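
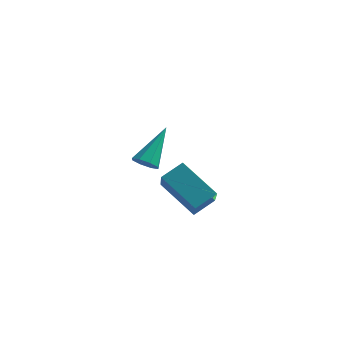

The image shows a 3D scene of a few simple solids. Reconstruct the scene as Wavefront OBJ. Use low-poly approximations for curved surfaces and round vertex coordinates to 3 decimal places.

v 1.73 -3.923 3.225
v 0.438 -3.653 4.231
v 1.092 -2.497 2.024
v -0.2 -2.228 3.031
v 2.22 -3.312 3.689
v 0.928 -3.043 4.696
v 1.582 -1.887 2.489
v 0.29 -1.617 3.495
v -1.929 0.403 2.354
v -1.603 0.076 2.614
v -1.671 1.657 3.606
v -1.408 0.307 2.343
v -1.518 0.594 2.079
v -1.869 0.769 1.975
v -2.255 0.731 2.094
v -2.45 0.5 2.365
v -2.34 0.213 2.629
v -1.989 0.038 2.733
f 2 4 1
f 5 2 1
f 1 4 3
f 3 5 1
f 2 8 4
f 6 2 5
f 6 8 2
f 4 8 3
f 7 5 3
f 3 8 7
f 7 6 5
f 8 6 7
f 10 9 12
f 10 12 11
f 12 9 13
f 12 13 11
f 13 9 14
f 13 14 11
f 14 9 15
f 14 15 11
f 15 9 16
f 15 16 11
f 16 9 17
f 16 17 11
f 17 9 18
f 17 18 11
f 18 9 10
f 18 10 11



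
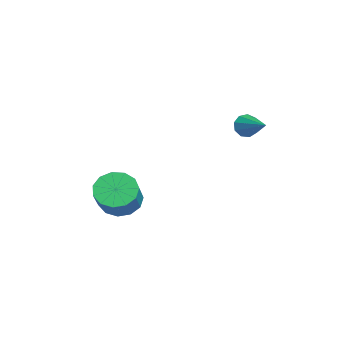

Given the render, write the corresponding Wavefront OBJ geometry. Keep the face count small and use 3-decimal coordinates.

v 1.852 3.133 0.789
v 2.15 2.88 0.361
v 3.088 3.707 1.311
v 2.03 3.241 0.248
v 1.826 3.551 0.388
v 1.635 3.666 0.716
v 1.545 3.531 1.078
v 1.598 3.21 1.305
v 1.77 2.852 1.29
v 1.981 2.626 1.041
v 2.131 2.637 0.674
v 0.633 -1.728 -3.59
v 1.261 -1.37 -4.174
v 2.435 -1.633 -3.075
v 1.807 -1.992 -2.49
v 1.081 -0.97 -3.887
v 2.256 -1.233 -2.788
v 0.76 -0.811 -3.505
v 1.934 -1.074 -2.406
v 0.398 -0.943 -3.15
v 1.572 -1.207 -2.051
v 0.11 -1.325 -2.935
v 1.285 -1.588 -1.835
v -0.011 -1.834 -2.927
v 1.163 -2.098 -1.828
v 0.072 -2.31 -3.13
v 1.246 -2.574 -2.031
v 0.333 -2.602 -3.479
v 1.507 -2.865 -2.379
v 0.689 -2.615 -3.863
v 1.864 -2.879 -2.763
v 1.028 -2.348 -4.16
v 2.202 -2.611 -3.061
v 1.241 -1.883 -4.276
v 2.415 -2.147 -3.177
f 2 1 4
f 2 4 3
f 4 1 5
f 4 5 3
f 5 1 6
f 5 6 3
f 6 1 7
f 6 7 3
f 7 1 8
f 7 8 3
f 8 1 9
f 8 9 3
f 9 1 10
f 9 10 3
f 10 1 11
f 10 11 3
f 11 1 2
f 11 2 3
f 13 12 16
f 13 16 14
f 14 16 17
f 14 17 15
f 16 12 18
f 16 18 17
f 17 18 19
f 17 19 15
f 18 12 20
f 18 20 19
f 19 20 21
f 19 21 15
f 20 12 22
f 20 22 21
f 21 22 23
f 21 23 15
f 22 12 24
f 22 24 23
f 23 24 25
f 23 25 15
f 24 12 26
f 24 26 25
f 25 26 27
f 25 27 15
f 26 12 28
f 26 28 27
f 27 28 29
f 27 29 15
f 28 12 30
f 28 30 29
f 29 30 31
f 29 31 15
f 30 12 32
f 30 32 31
f 31 32 33
f 31 33 15
f 32 12 34
f 32 34 33
f 33 34 35
f 33 35 15
f 34 12 13
f 34 13 35
f 35 13 14
f 35 14 15



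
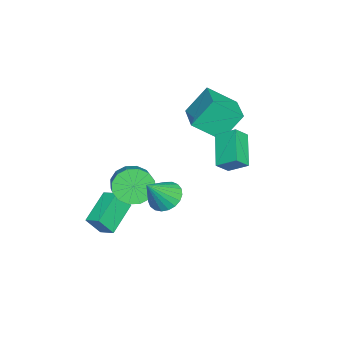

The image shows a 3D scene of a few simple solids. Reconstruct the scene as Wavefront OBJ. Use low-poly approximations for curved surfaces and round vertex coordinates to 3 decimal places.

v -4.384 2.962 2.875
v -3.873 1.552 3.959
v -2.493 3.858 3.149
v -1.983 2.448 4.233
v -3.737 2.052 1.387
v -3.227 0.642 2.471
v -1.847 2.948 1.661
v -1.336 1.538 2.745
v 1.595 -2.171 -3.929
v -0.187 -1.874 -3.025
v 1.893 -1.375 -3.604
v 0.111 -1.078 -2.7
v 2.029 -2.762 -2.88
v 0.247 -2.465 -1.976
v 2.327 -1.966 -2.555
v 0.545 -1.669 -1.651
v 2.362 1.432 0.009
v 2.78 0.829 -0.563
v 3.358 0.848 1.351
v 3.007 1.14 -0.595
v 3.122 1.503 -0.523
v 3.106 1.852 -0.359
v 2.961 2.129 -0.132
v 2.713 2.286 0.12
v 2.404 2.295 0.353
v 2.088 2.154 0.526
v 1.82 1.889 0.61
v 1.645 1.544 0.59
v 1.594 1.181 0.469
v 1.677 0.86 0.269
v 1.877 0.638 0.024
v 2.162 0.554 -0.224
v 2.481 0.621 -0.432
v -1.145 2.819 2.436
v -1.055 3.86 3.084
v -1.723 3.273 1.787
v -1.632 4.314 2.436
v 0.472 3.346 1.364
v 0.563 4.387 2.013
v -0.105 3.8 0.716
v -0.015 4.841 1.364
v -0.013 -1.082 -1.157
v 0.351 -0.634 -2.058
v 2.117 0.09 -0.984
v 1.753 -0.358 -0.083
v 0.044 -0.242 -1.817
v 1.81 0.483 -0.743
v -0.279 -0.074 -1.399
v 1.487 0.65 -0.325
v -0.53 -0.177 -0.916
v 1.235 0.547 0.158
v -0.643 -0.522 -0.498
v 1.123 0.202 0.576
v -0.587 -1.017 -0.256
v 1.179 -0.293 0.817
v -0.377 -1.53 -0.256
v 1.389 -0.806 0.818
v -0.07 -1.923 -0.497
v 1.696 -1.198 0.577
v 0.253 -2.09 -0.915
v 2.019 -1.366 0.159
v 0.505 -1.987 -1.398
v 2.27 -1.263 -0.324
v 0.617 -1.642 -1.816
v 2.383 -0.918 -0.742
v 0.561 -1.147 -2.057
v 2.327 -0.423 -0.984
f 2 4 1
f 5 2 1
f 1 4 3
f 3 5 1
f 2 8 4
f 6 2 5
f 6 8 2
f 4 8 3
f 7 5 3
f 3 8 7
f 7 6 5
f 8 6 7
f 10 12 9
f 13 10 9
f 9 12 11
f 11 13 9
f 10 16 12
f 14 10 13
f 14 16 10
f 12 16 11
f 15 13 11
f 11 16 15
f 15 14 13
f 16 14 15
f 18 17 20
f 18 20 19
f 20 17 21
f 20 21 19
f 21 17 22
f 21 22 19
f 22 17 23
f 22 23 19
f 23 17 24
f 23 24 19
f 24 17 25
f 24 25 19
f 25 17 26
f 25 26 19
f 26 17 27
f 26 27 19
f 27 17 28
f 27 28 19
f 28 17 29
f 28 29 19
f 29 17 30
f 29 30 19
f 30 17 31
f 30 31 19
f 31 17 32
f 31 32 19
f 32 17 33
f 32 33 19
f 33 17 18
f 33 18 19
f 35 37 34
f 38 35 34
f 34 37 36
f 36 38 34
f 35 41 37
f 39 35 38
f 39 41 35
f 37 41 36
f 40 38 36
f 36 41 40
f 40 39 38
f 41 39 40
f 43 42 46
f 43 46 44
f 44 46 47
f 44 47 45
f 46 42 48
f 46 48 47
f 47 48 49
f 47 49 45
f 48 42 50
f 48 50 49
f 49 50 51
f 49 51 45
f 50 42 52
f 50 52 51
f 51 52 53
f 51 53 45
f 52 42 54
f 52 54 53
f 53 54 55
f 53 55 45
f 54 42 56
f 54 56 55
f 55 56 57
f 55 57 45
f 56 42 58
f 56 58 57
f 57 58 59
f 57 59 45
f 58 42 60
f 58 60 59
f 59 60 61
f 59 61 45
f 60 42 62
f 60 62 61
f 61 62 63
f 61 63 45
f 62 42 64
f 62 64 63
f 63 64 65
f 63 65 45
f 64 42 66
f 64 66 65
f 65 66 67
f 65 67 45
f 66 42 43
f 66 43 67
f 67 43 44
f 67 44 45



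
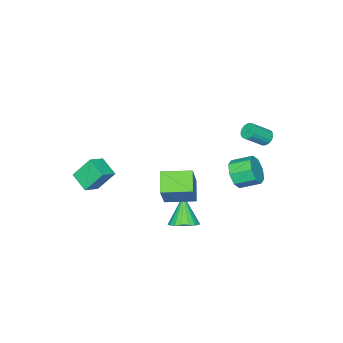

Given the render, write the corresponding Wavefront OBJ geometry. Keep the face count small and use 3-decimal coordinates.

v 2.131 2.573 -4.523
v 2.766 2.918 -4.075
v 1.369 1.947 -2.957
v 2.511 3.197 -4.088
v 2.18 3.353 -4.187
v 1.84 3.353 -4.352
v 1.557 3.2 -4.551
v 1.388 2.922 -4.744
v 1.366 2.575 -4.894
v 1.496 2.228 -4.97
v 1.751 1.949 -4.957
v 2.082 1.794 -4.858
v 2.422 1.793 -4.693
v 2.705 1.947 -4.494
v 2.874 2.224 -4.301
v 2.895 2.571 -4.151
v -4.226 3.246 -0.978
v -3.834 3.331 -1.354
v -2.882 2.82 -0.479
v -3.274 2.734 -0.102
v -3.836 3.542 -1.228
v -2.885 3.03 -0.353
v -3.915 3.693 -1.053
v -2.964 3.182 -0.178
v -4.056 3.756 -0.863
v -3.105 3.245 0.012
v -4.23 3.718 -0.696
v -3.279 3.207 0.179
v -4.404 3.587 -0.584
v -3.453 3.075 0.291
v -4.542 3.387 -0.551
v -3.591 2.876 0.324
v -4.618 3.16 -0.601
v -3.666 2.649 0.274
v -4.615 2.95 -0.727
v -3.664 2.438 0.148
v -4.536 2.798 -0.902
v -3.585 2.287 -0.027
v -4.395 2.735 -1.092
v -3.444 2.224 -0.217
v -4.221 2.773 -1.259
v -3.27 2.262 -0.384
v -4.047 2.905 -1.371
v -3.096 2.393 -0.496
v -3.909 3.104 -1.404
v -2.958 2.593 -0.529
v 3.1 -3.343 -2.638
v 2.533 -2.585 -1.398
v 3.406 -2.233 -3.176
v 2.839 -1.476 -1.935
v 4.081 -3.384 -2.165
v 3.514 -2.627 -0.924
v 4.387 -2.275 -2.702
v 3.82 -1.517 -1.462
v 3.142 2.073 -2.319
v 2.251 1.366 -1.555
v 2.18 3.443 -2.173
v 1.289 2.736 -1.408
v 4.151 2.604 -0.652
v 3.26 1.897 0.113
v 3.189 3.974 -0.505
v 2.298 3.267 0.259
v -2.635 2.415 -3.453
v -2.28 2.958 -4.133
v -2.851 3.988 -3.608
v -3.205 3.445 -2.927
v -2.924 2.688 -4.304
v -3.495 3.719 -3.779
v -3.399 2.258 -3.977
v -3.97 3.289 -3.451
v -3.426 1.92 -3.342
v -3.997 2.951 -2.817
v -2.989 1.872 -2.772
v -3.56 2.902 -2.247
v -2.345 2.141 -2.601
v -2.916 3.172 -2.076
v -1.87 2.571 -2.929
v -2.441 3.602 -2.403
v -1.843 2.909 -3.563
v -2.414 3.94 -3.038
f 2 1 4
f 2 4 3
f 4 1 5
f 4 5 3
f 5 1 6
f 5 6 3
f 6 1 7
f 6 7 3
f 7 1 8
f 7 8 3
f 8 1 9
f 8 9 3
f 9 1 10
f 9 10 3
f 10 1 11
f 10 11 3
f 11 1 12
f 11 12 3
f 12 1 13
f 12 13 3
f 13 1 14
f 13 14 3
f 14 1 15
f 14 15 3
f 15 1 16
f 15 16 3
f 16 1 2
f 16 2 3
f 18 17 21
f 18 21 19
f 19 21 22
f 19 22 20
f 21 17 23
f 21 23 22
f 22 23 24
f 22 24 20
f 23 17 25
f 23 25 24
f 24 25 26
f 24 26 20
f 25 17 27
f 25 27 26
f 26 27 28
f 26 28 20
f 27 17 29
f 27 29 28
f 28 29 30
f 28 30 20
f 29 17 31
f 29 31 30
f 30 31 32
f 30 32 20
f 31 17 33
f 31 33 32
f 32 33 34
f 32 34 20
f 33 17 35
f 33 35 34
f 34 35 36
f 34 36 20
f 35 17 37
f 35 37 36
f 36 37 38
f 36 38 20
f 37 17 39
f 37 39 38
f 38 39 40
f 38 40 20
f 39 17 41
f 39 41 40
f 40 41 42
f 40 42 20
f 41 17 43
f 41 43 42
f 42 43 44
f 42 44 20
f 43 17 45
f 43 45 44
f 44 45 46
f 44 46 20
f 45 17 18
f 45 18 46
f 46 18 19
f 46 19 20
f 48 50 47
f 51 48 47
f 47 50 49
f 49 51 47
f 48 54 50
f 52 48 51
f 52 54 48
f 50 54 49
f 53 51 49
f 49 54 53
f 53 52 51
f 54 52 53
f 56 58 55
f 59 56 55
f 55 58 57
f 57 59 55
f 56 62 58
f 60 56 59
f 60 62 56
f 58 62 57
f 61 59 57
f 57 62 61
f 61 60 59
f 62 60 61
f 64 63 67
f 64 67 65
f 65 67 68
f 65 68 66
f 67 63 69
f 67 69 68
f 68 69 70
f 68 70 66
f 69 63 71
f 69 71 70
f 70 71 72
f 70 72 66
f 71 63 73
f 71 73 72
f 72 73 74
f 72 74 66
f 73 63 75
f 73 75 74
f 74 75 76
f 74 76 66
f 75 63 77
f 75 77 76
f 76 77 78
f 76 78 66
f 77 63 79
f 77 79 78
f 78 79 80
f 78 80 66
f 79 63 64
f 79 64 80
f 80 64 65
f 80 65 66



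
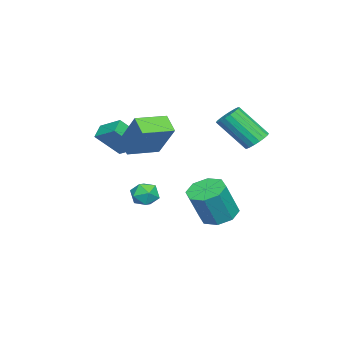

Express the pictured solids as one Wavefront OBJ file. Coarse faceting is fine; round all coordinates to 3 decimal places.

v -3.493 4.28 1.464
v -2.855 4.135 1.28
v -2.729 2.795 2.772
v -3.367 2.94 2.956
v -2.818 4.36 1.479
v -2.692 3.02 2.971
v -2.915 4.57 1.675
v -2.789 3.229 3.167
v -3.127 4.721 1.829
v -3 3.381 3.321
v -3.411 4.786 1.911
v -3.285 3.445 3.403
v -3.711 4.75 1.904
v -3.585 3.41 3.397
v -3.968 4.621 1.81
v -3.842 3.281 3.303
v -4.131 4.425 1.648
v -4.005 3.085 3.14
v -4.168 4.2 1.449
v -4.042 2.86 2.941
v -4.071 3.991 1.253
v -3.945 2.65 2.745
v -3.86 3.839 1.099
v -3.733 2.499 2.591
v -3.575 3.775 1.017
v -3.449 2.434 2.509
v -3.275 3.81 1.023
v -3.149 2.47 2.516
v -3.018 3.939 1.117
v -2.892 2.599 2.61
v -2.807 -1.713 0.881
v -2.073 -2.617 2.079
v -2.434 -0.62 1.477
v -1.699 -1.523 2.675
v -2.101 -1.717 0.445
v -1.366 -2.62 1.643
v -1.727 -0.623 1.041
v -0.993 -1.527 2.239
v -2.64 2.821 -2.888
v -2.102 3.602 -2.938
v -1.361 3.2 -1.201
v -1.9 2.419 -1.152
v -2.749 3.729 -2.632
v -2.008 3.328 -0.896
v -3.333 3.324 -2.476
v -2.592 2.923 -0.74
v -3.511 2.624 -2.562
v -2.77 2.223 -0.826
v -3.179 2.04 -2.839
v -2.438 1.638 -1.102
v -2.532 1.912 -3.144
v -1.791 1.511 -1.408
v -1.948 2.317 -3.3
v -1.207 1.916 -1.564
v -1.77 3.017 -3.214
v -1.029 2.616 -1.478
v -0.098 -0.598 1.252
v -0.685 -1.168 1.877
v -1.247 0.467 1.143
v -1.834 -0.103 1.768
v 0.674 0.403 2.892
v 0.087 -0.167 3.517
v -0.475 1.468 2.783
v -1.062 0.898 3.408
v -0.205 0.856 -1.241
v 0.304 0.4 -1.516
v -0.724 -0.06 -0.684
v -0.215 -0.516 -0.959
v -0.027 -0.018 -0.451
v 0.294 0.548 -0.795
v -0.714 -0.208 -1.405
v -0.393 0.358 -1.749
v -0.011 -0.257 -1.617
v 0.414 -0.139 -1.028
v -0.834 0.479 -1.172
v -0.409 0.597 -0.583
f 2 1 5
f 2 5 3
f 3 5 6
f 3 6 4
f 5 1 7
f 5 7 6
f 6 7 8
f 6 8 4
f 7 1 9
f 7 9 8
f 8 9 10
f 8 10 4
f 9 1 11
f 9 11 10
f 10 11 12
f 10 12 4
f 11 1 13
f 11 13 12
f 12 13 14
f 12 14 4
f 13 1 15
f 13 15 14
f 14 15 16
f 14 16 4
f 15 1 17
f 15 17 16
f 16 17 18
f 16 18 4
f 17 1 19
f 17 19 18
f 18 19 20
f 18 20 4
f 19 1 21
f 19 21 20
f 20 21 22
f 20 22 4
f 21 1 23
f 21 23 22
f 22 23 24
f 22 24 4
f 23 1 25
f 23 25 24
f 24 25 26
f 24 26 4
f 25 1 27
f 25 27 26
f 26 27 28
f 26 28 4
f 27 1 29
f 27 29 28
f 28 29 30
f 28 30 4
f 29 1 2
f 29 2 30
f 30 2 3
f 30 3 4
f 32 34 31
f 35 32 31
f 31 34 33
f 33 35 31
f 32 38 34
f 36 32 35
f 36 38 32
f 34 38 33
f 37 35 33
f 33 38 37
f 37 36 35
f 38 36 37
f 40 39 43
f 40 43 41
f 41 43 44
f 41 44 42
f 43 39 45
f 43 45 44
f 44 45 46
f 44 46 42
f 45 39 47
f 45 47 46
f 46 47 48
f 46 48 42
f 47 39 49
f 47 49 48
f 48 49 50
f 48 50 42
f 49 39 51
f 49 51 50
f 50 51 52
f 50 52 42
f 51 39 53
f 51 53 52
f 52 53 54
f 52 54 42
f 53 39 55
f 53 55 54
f 54 55 56
f 54 56 42
f 55 39 40
f 55 40 56
f 56 40 41
f 56 41 42
f 58 60 57
f 61 58 57
f 57 60 59
f 59 61 57
f 58 64 60
f 62 58 61
f 62 64 58
f 60 64 59
f 63 61 59
f 59 64 63
f 63 62 61
f 64 62 63
f 65 76 70
f 65 70 66
f 65 66 72
f 65 72 75
f 65 75 76
f 66 70 74
f 70 76 69
f 76 75 67
f 75 72 71
f 72 66 73
f 68 74 69
f 68 69 67
f 68 67 71
f 68 71 73
f 68 73 74
f 69 74 70
f 67 69 76
f 71 67 75
f 73 71 72
f 74 73 66



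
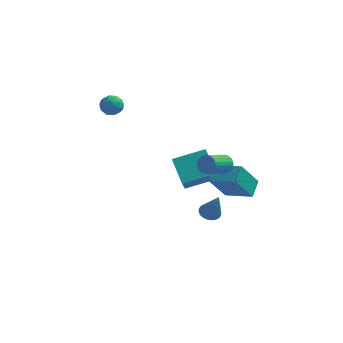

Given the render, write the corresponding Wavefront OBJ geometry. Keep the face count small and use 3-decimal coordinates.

v 2.127 0.819 -4.621
v 2.748 1.093 -4.744
v 2.733 0.261 -2.799
v 2.618 1.303 -4.637
v 2.413 1.439 -4.527
v 2.165 1.481 -4.432
v 1.911 1.422 -4.365
v 1.69 1.271 -4.337
v 1.535 1.051 -4.353
v 1.47 0.796 -4.41
v 1.506 0.544 -4.498
v 1.635 0.334 -4.606
v 1.84 0.198 -4.716
v 2.088 0.156 -4.811
v 2.342 0.215 -4.878
v 2.564 0.366 -4.905
v 2.718 0.586 -4.889
v 2.783 0.841 -4.833
v 0.31 2.497 -3.985
v 0.227 2.093 -3.288
v -0.651 4.218 -3.101
v -0.734 3.813 -2.404
v 2.214 3.227 -3.336
v 2.131 2.822 -2.639
v 1.253 4.947 -2.452
v 1.17 4.543 -1.755
v -4.264 2.473 2.887
v -3.524 2.505 3.091
v -4.336 1.315 3.329
v -3.596 1.347 3.533
v -4.115 1.774 3.903
v -4.07 2.49 3.63
v -3.79 1.33 2.79
v -3.745 2.046 2.517
v -3.231 1.798 3.03
v -3.432 2.073 3.718
v -4.428 1.747 2.702
v -4.629 2.022 3.39
v -3.888 2.591 2.95
v -3.972 1.229 3.47
v -4.277 1.481 3.688
v -3.842 1.499 3.807
v -4.209 2.582 3.267
v -3.774 2.601 3.387
v -4.121 2.171 3.864
v -4.086 1.219 3.033
v -3.651 1.238 3.153
v -4.018 2.321 2.613
v -3.583 2.339 2.732
v -3.739 1.649 2.556
v -3.281 2.194 3.034
v -3.323 1.513 3.294
v -3.437 1.503 2.858
v -3.411 1.924 2.697
v -3.399 2.356 3.439
v -3.441 1.675 3.698
v -3.746 1.926 3.916
v -3.72 2.347 3.756
v -3.227 1.94 3.403
v -4.419 2.145 2.722
v -4.461 1.464 2.981
v -4.14 1.473 2.664
v -4.114 1.894 2.504
v -4.537 2.307 3.126
v -4.579 1.626 3.386
v -4.449 1.896 3.723
v -4.423 2.317 3.562
v -4.633 1.88 3.017
v 3.518 -2.814 2.32
v 3.913 -2.783 2.822
v 3.116 -3.994 3.523
v 2.722 -4.026 3.02
v 3.733 -2.624 2.892
v 2.936 -3.835 3.593
v 3.52 -2.495 2.874
v 2.724 -3.706 3.575
v 3.307 -2.414 2.772
v 2.511 -3.625 3.473
v 3.126 -2.394 2.601
v 2.33 -3.605 3.302
v 3.005 -2.438 2.387
v 2.209 -3.649 3.088
v 2.962 -2.539 2.163
v 2.166 -3.751 2.864
v 3.004 -2.683 1.963
v 2.207 -3.894 2.663
v 3.124 -2.846 1.817
v 2.327 -4.057 2.518
v 3.304 -3.005 1.747
v 2.507 -4.216 2.448
v 3.516 -3.134 1.765
v 2.72 -4.345 2.466
v 3.729 -3.215 1.867
v 2.933 -4.426 2.568
v 3.91 -3.235 2.038
v 3.114 -4.446 2.739
v 4.031 -3.191 2.252
v 3.235 -4.402 2.953
v 4.074 -3.089 2.476
v 3.278 -4.301 3.177
v 4.033 -2.946 2.677
v 3.236 -4.157 3.377
v 3.238 -0.525 -1.991
v 2.407 -1.448 -0.188
v 3.395 0.521 -1.384
v 2.563 -0.402 0.42
v 4.897 -1.058 -1.5
v 4.065 -1.981 0.304
v 5.053 -0.012 -0.892
v 4.222 -0.935 0.911
f 2 1 4
f 2 4 3
f 4 1 5
f 4 5 3
f 5 1 6
f 5 6 3
f 6 1 7
f 6 7 3
f 7 1 8
f 7 8 3
f 8 1 9
f 8 9 3
f 9 1 10
f 9 10 3
f 10 1 11
f 10 11 3
f 11 1 12
f 11 12 3
f 12 1 13
f 12 13 3
f 13 1 14
f 13 14 3
f 14 1 15
f 14 15 3
f 15 1 16
f 15 16 3
f 16 1 17
f 16 17 3
f 17 1 18
f 17 18 3
f 18 1 2
f 18 2 3
f 20 22 19
f 23 20 19
f 19 22 21
f 21 23 19
f 20 26 22
f 24 20 23
f 24 26 20
f 22 26 21
f 25 23 21
f 21 26 25
f 25 24 23
f 26 24 25
f 27 64 43
f 64 38 67
f 43 67 32
f 64 67 43
f 27 43 39
f 43 32 44
f 39 44 28
f 43 44 39
f 27 39 48
f 39 28 49
f 48 49 34
f 39 49 48
f 27 48 60
f 48 34 63
f 60 63 37
f 48 63 60
f 27 60 64
f 60 37 68
f 64 68 38
f 60 68 64
f 28 44 55
f 44 32 58
f 55 58 36
f 44 58 55
f 32 67 45
f 67 38 66
f 45 66 31
f 67 66 45
f 38 68 65
f 68 37 61
f 65 61 29
f 68 61 65
f 37 63 62
f 63 34 50
f 62 50 33
f 63 50 62
f 34 49 54
f 49 28 51
f 54 51 35
f 49 51 54
f 30 56 42
f 56 36 57
f 42 57 31
f 56 57 42
f 30 42 40
f 42 31 41
f 40 41 29
f 42 41 40
f 30 40 47
f 40 29 46
f 47 46 33
f 40 46 47
f 30 47 52
f 47 33 53
f 52 53 35
f 47 53 52
f 30 52 56
f 52 35 59
f 56 59 36
f 52 59 56
f 31 57 45
f 57 36 58
f 45 58 32
f 57 58 45
f 29 41 65
f 41 31 66
f 65 66 38
f 41 66 65
f 33 46 62
f 46 29 61
f 62 61 37
f 46 61 62
f 35 53 54
f 53 33 50
f 54 50 34
f 53 50 54
f 36 59 55
f 59 35 51
f 55 51 28
f 59 51 55
f 70 69 73
f 70 73 71
f 71 73 74
f 71 74 72
f 73 69 75
f 73 75 74
f 74 75 76
f 74 76 72
f 75 69 77
f 75 77 76
f 76 77 78
f 76 78 72
f 77 69 79
f 77 79 78
f 78 79 80
f 78 80 72
f 79 69 81
f 79 81 80
f 80 81 82
f 80 82 72
f 81 69 83
f 81 83 82
f 82 83 84
f 82 84 72
f 83 69 85
f 83 85 84
f 84 85 86
f 84 86 72
f 85 69 87
f 85 87 86
f 86 87 88
f 86 88 72
f 87 69 89
f 87 89 88
f 88 89 90
f 88 90 72
f 89 69 91
f 89 91 90
f 90 91 92
f 90 92 72
f 91 69 93
f 91 93 92
f 92 93 94
f 92 94 72
f 93 69 95
f 93 95 94
f 94 95 96
f 94 96 72
f 95 69 97
f 95 97 96
f 96 97 98
f 96 98 72
f 97 69 99
f 97 99 98
f 98 99 100
f 98 100 72
f 99 69 101
f 99 101 100
f 100 101 102
f 100 102 72
f 101 69 70
f 101 70 102
f 102 70 71
f 102 71 72
f 104 106 103
f 107 104 103
f 103 106 105
f 105 107 103
f 104 110 106
f 108 104 107
f 108 110 104
f 106 110 105
f 109 107 105
f 105 110 109
f 109 108 107
f 110 108 109



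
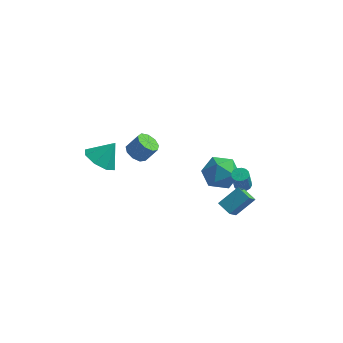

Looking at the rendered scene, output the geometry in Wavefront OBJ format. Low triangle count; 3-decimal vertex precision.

v -3.186 0.512 0.416
v -2.6 0.268 0.056
v -1.948 0.463 0.984
v -2.534 0.708 1.344
v -2.649 0.76 -0.013
v -1.998 0.955 0.915
v -2.95 1.136 0.119
v -2.299 1.332 1.047
v -3.361 1.221 0.39
v -2.71 1.416 1.318
v -3.69 0.973 0.673
v -3.039 1.169 1.601
v -3.783 0.511 0.836
v -3.132 0.706 1.764
v -3.596 0.049 0.802
v -2.945 0.244 1.73
v -3.218 -0.196 0.588
v -2.566 -0.001 1.515
v -2.824 -0.11 0.293
v -2.173 0.085 1.221
v 0.662 1.428 -1.201
v 1.639 2.004 -0.885
v 1.421 -0.204 -0.575
v 2.398 0.372 -0.259
v 1.392 0.553 0.326
v 0.923 1.562 -0.061
v 2.137 0.238 -1.399
v 1.668 1.247 -1.786
v 2.551 1.269 -1.007
v 2.09 1.464 0.059
v 0.97 0.336 -1.519
v 0.509 0.531 -0.453
v 3.035 -0.355 -0.296
v 3.303 -0.768 -0.384
v 3.194 -1.097 0.828
v 2.925 -0.685 0.916
v 3.477 -0.587 -0.319
v 3.368 -0.917 0.892
v 3.532 -0.345 -0.248
v 3.423 -0.674 0.963
v 3.454 -0.105 -0.19
v 3.345 -0.434 1.022
v 3.264 0.068 -0.16
v 3.155 -0.262 1.051
v 3.012 0.127 -0.166
v 2.903 -0.202 1.045
v 2.766 0.057 -0.208
v 2.657 -0.272 1.004
v 2.592 -0.123 -0.272
v 2.483 -0.453 0.939
v 2.537 -0.366 -0.343
v 2.428 -0.695 0.868
v 2.615 -0.606 -0.402
v 2.506 -0.935 0.81
v 2.805 -0.778 -0.431
v 2.696 -1.108 0.78
v 3.057 -0.838 -0.425
v 2.948 -1.167 0.786
v 2.298 -3.496 0.933
v 3.187 -2.693 1.75
v 2.404 -2.196 -0.462
v 3.293 -1.393 0.355
v 3.007 -3.927 0.585
v 3.896 -3.124 1.402
v 3.113 -2.627 -0.81
v 4.002 -1.824 0.007
v -4.228 -3.194 3.02
v -3.556 -2.772 2.364
v -3.512 -2.626 4.12
v -4.167 -2.298 2.517
v -4.814 -2.349 2.965
v -5.118 -2.895 3.445
v -4.9 -3.616 3.677
v -4.289 -4.091 3.524
v -3.643 -4.04 3.076
v -3.339 -3.493 2.595
f 2 1 5
f 2 5 3
f 3 5 6
f 3 6 4
f 5 1 7
f 5 7 6
f 6 7 8
f 6 8 4
f 7 1 9
f 7 9 8
f 8 9 10
f 8 10 4
f 9 1 11
f 9 11 10
f 10 11 12
f 10 12 4
f 11 1 13
f 11 13 12
f 12 13 14
f 12 14 4
f 13 1 15
f 13 15 14
f 14 15 16
f 14 16 4
f 15 1 17
f 15 17 16
f 16 17 18
f 16 18 4
f 17 1 19
f 17 19 18
f 18 19 20
f 18 20 4
f 19 1 2
f 19 2 20
f 20 2 3
f 20 3 4
f 21 32 26
f 21 26 22
f 21 22 28
f 21 28 31
f 21 31 32
f 22 26 30
f 26 32 25
f 32 31 23
f 31 28 27
f 28 22 29
f 24 30 25
f 24 25 23
f 24 23 27
f 24 27 29
f 24 29 30
f 25 30 26
f 23 25 32
f 27 23 31
f 29 27 28
f 30 29 22
f 34 33 37
f 34 37 35
f 35 37 38
f 35 38 36
f 37 33 39
f 37 39 38
f 38 39 40
f 38 40 36
f 39 33 41
f 39 41 40
f 40 41 42
f 40 42 36
f 41 33 43
f 41 43 42
f 42 43 44
f 42 44 36
f 43 33 45
f 43 45 44
f 44 45 46
f 44 46 36
f 45 33 47
f 45 47 46
f 46 47 48
f 46 48 36
f 47 33 49
f 47 49 48
f 48 49 50
f 48 50 36
f 49 33 51
f 49 51 50
f 50 51 52
f 50 52 36
f 51 33 53
f 51 53 52
f 52 53 54
f 52 54 36
f 53 33 55
f 53 55 54
f 54 55 56
f 54 56 36
f 55 33 57
f 55 57 56
f 56 57 58
f 56 58 36
f 57 33 34
f 57 34 58
f 58 34 35
f 58 35 36
f 60 62 59
f 63 60 59
f 59 62 61
f 61 63 59
f 60 66 62
f 64 60 63
f 64 66 60
f 62 66 61
f 65 63 61
f 61 66 65
f 65 64 63
f 66 64 65
f 68 67 70
f 68 70 69
f 70 67 71
f 70 71 69
f 71 67 72
f 71 72 69
f 72 67 73
f 72 73 69
f 73 67 74
f 73 74 69
f 74 67 75
f 74 75 69
f 75 67 76
f 75 76 69
f 76 67 68
f 76 68 69



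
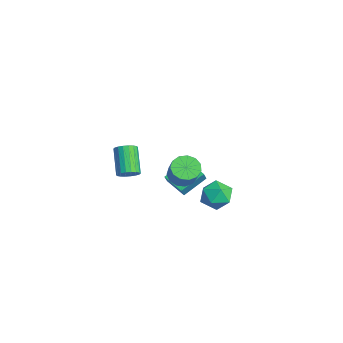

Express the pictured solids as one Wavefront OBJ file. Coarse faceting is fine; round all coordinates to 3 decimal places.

v -2.933 -0.483 -3.727
v -2.43 -0.442 -3.172
v -3.943 -0.157 -1.819
v -4.447 -0.197 -2.373
v -2.458 -0.124 -3.27
v -3.971 0.161 -1.917
v -2.58 0.122 -3.459
v -4.093 0.408 -2.106
v -2.772 0.249 -3.701
v -4.285 0.535 -2.347
v -2.996 0.231 -3.947
v -4.509 0.517 -2.594
v -3.208 0.072 -4.15
v -4.721 0.357 -2.797
v -3.365 -0.197 -4.269
v -4.878 0.088 -2.916
v -3.437 -0.523 -4.281
v -4.95 -0.238 -2.928
v -3.409 -0.841 -4.183
v -4.922 -0.556 -2.83
v -3.287 -1.088 -3.994
v -4.8 -0.802 -2.641
v -3.095 -1.215 -3.753
v -4.608 -0.929 -2.399
v -2.871 -1.197 -3.506
v -4.384 -0.911 -2.153
v -2.659 -1.037 -3.303
v -4.172 -0.752 -1.95
v -2.502 -0.768 -3.184
v -4.015 -0.483 -1.831
v 1.125 2.966 -2.872
v 1.53 3.618 -2.05
v 2.61 3.302 -3.87
v 3.015 3.954 -3.048
v 2.941 2.842 -2.899
v 2.023 2.634 -2.282
v 2.117 4.286 -3.638
v 1.199 4.078 -3.021
v 2.143 4.434 -2.523
v 2.652 3.541 -2.066
v 1.488 3.379 -3.854
v 1.997 2.486 -3.397
v -1.978 1.524 -3.746
v -2.412 3.103 -2.863
v -2.441 1.845 -4.547
v -2.876 3.423 -3.664
v -0.644 2.177 -4.256
v -1.079 3.755 -3.373
v -1.108 2.497 -5.057
v -1.542 4.076 -4.174
v 3.414 0.884 0.47
v 4.137 0.824 -0.064
v 5.048 0.757 1.176
v 4.326 0.816 1.71
v 4.06 1.319 0.019
v 4.971 1.252 1.259
v 3.779 1.675 0.245
v 4.69 1.608 1.485
v 3.382 1.78 0.542
v 4.293 1.713 1.782
v 2.995 1.6 0.817
v 3.906 1.533 2.057
v 2.742 1.193 0.981
v 3.653 1.126 2.221
v 2.702 0.688 0.983
v 3.613 0.621 2.223
v 2.888 0.244 0.822
v 3.799 0.177 2.062
v 3.241 0.004 0.55
v 4.152 -0.063 1.789
v 3.65 0.043 0.252
v 4.561 -0.024 1.491
v 3.984 0.349 0.023
v 4.895 0.281 1.263
f 2 1 5
f 2 5 3
f 3 5 6
f 3 6 4
f 5 1 7
f 5 7 6
f 6 7 8
f 6 8 4
f 7 1 9
f 7 9 8
f 8 9 10
f 8 10 4
f 9 1 11
f 9 11 10
f 10 11 12
f 10 12 4
f 11 1 13
f 11 13 12
f 12 13 14
f 12 14 4
f 13 1 15
f 13 15 14
f 14 15 16
f 14 16 4
f 15 1 17
f 15 17 16
f 16 17 18
f 16 18 4
f 17 1 19
f 17 19 18
f 18 19 20
f 18 20 4
f 19 1 21
f 19 21 20
f 20 21 22
f 20 22 4
f 21 1 23
f 21 23 22
f 22 23 24
f 22 24 4
f 23 1 25
f 23 25 24
f 24 25 26
f 24 26 4
f 25 1 27
f 25 27 26
f 26 27 28
f 26 28 4
f 27 1 29
f 27 29 28
f 28 29 30
f 28 30 4
f 29 1 2
f 29 2 30
f 30 2 3
f 30 3 4
f 31 42 36
f 31 36 32
f 31 32 38
f 31 38 41
f 31 41 42
f 32 36 40
f 36 42 35
f 42 41 33
f 41 38 37
f 38 32 39
f 34 40 35
f 34 35 33
f 34 33 37
f 34 37 39
f 34 39 40
f 35 40 36
f 33 35 42
f 37 33 41
f 39 37 38
f 40 39 32
f 44 46 43
f 47 44 43
f 43 46 45
f 45 47 43
f 44 50 46
f 48 44 47
f 48 50 44
f 46 50 45
f 49 47 45
f 45 50 49
f 49 48 47
f 50 48 49
f 52 51 55
f 52 55 53
f 53 55 56
f 53 56 54
f 55 51 57
f 55 57 56
f 56 57 58
f 56 58 54
f 57 51 59
f 57 59 58
f 58 59 60
f 58 60 54
f 59 51 61
f 59 61 60
f 60 61 62
f 60 62 54
f 61 51 63
f 61 63 62
f 62 63 64
f 62 64 54
f 63 51 65
f 63 65 64
f 64 65 66
f 64 66 54
f 65 51 67
f 65 67 66
f 66 67 68
f 66 68 54
f 67 51 69
f 67 69 68
f 68 69 70
f 68 70 54
f 69 51 71
f 69 71 70
f 70 71 72
f 70 72 54
f 71 51 73
f 71 73 72
f 72 73 74
f 72 74 54
f 73 51 52
f 73 52 74
f 74 52 53
f 74 53 54



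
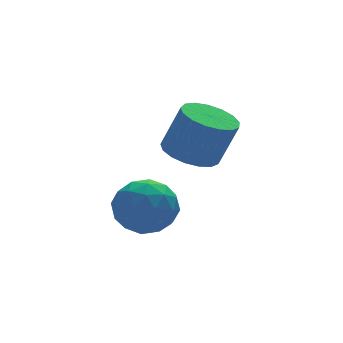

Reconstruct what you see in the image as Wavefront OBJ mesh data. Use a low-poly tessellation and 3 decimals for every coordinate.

v 1.05 -1.163 1.178
v 1.817 -0.444 1.044
v 2.417 -0.758 2.787
v 1.65 -1.477 2.922
v 1.428 -0.174 1.227
v 2.028 -0.488 2.97
v 0.953 -0.13 1.398
v 1.553 -0.445 3.141
v 0.5 -0.323 1.519
v 1.099 -0.638 3.262
v 0.173 -0.709 1.562
v 0.772 -1.023 3.305
v 0.046 -1.198 1.517
v 0.646 -1.513 3.26
v 0.15 -1.679 1.395
v 0.75 -1.994 3.138
v 0.46 -2.042 1.223
v 1.06 -2.357 2.966
v 0.905 -2.204 1.041
v 1.505 -2.518 2.784
v 1.384 -2.127 0.89
v 1.983 -2.441 2.633
v 1.786 -1.829 0.805
v 2.385 -2.143 2.548
v 2.019 -1.378 0.806
v 2.619 -1.693 2.549
v 2.03 -0.878 0.892
v 2.63 -1.193 2.636
v -2.603 -3.447 0.124
v -1.521 -3.348 -0.272
v -1.999 -4.572 1.492
v -0.917 -4.473 1.096
v -1.439 -3.564 1.585
v -1.812 -2.869 0.739
v -1.708 -5.051 0.481
v -2.081 -4.356 -0.365
v -0.968 -4.34 -0.052
v -0.802 -3.421 0.63
v -2.718 -4.499 0.59
v -2.552 -3.58 1.272
v -2.115 -3.299 -0.194
v -1.405 -4.621 1.414
v -1.712 -4.087 1.702
v -1.076 -4.029 1.468
v -2.286 -3.017 0.4
v -1.65 -2.959 0.167
v -1.602 -3.086 1.259
v -1.87 -4.961 1.053
v -1.234 -4.903 0.82
v -2.444 -3.891 -0.248
v -1.808 -3.833 -0.482
v -1.918 -4.834 -0.039
v -1.154 -3.824 -0.298
v -0.799 -4.485 0.506
v -1.264 -4.825 0.145
v -1.483 -4.416 -0.352
v -1.056 -3.283 0.103
v -0.701 -3.944 0.907
v -1.008 -3.41 1.195
v -1.227 -3.002 0.698
v -0.731 -3.866 0.233
v -2.819 -3.976 0.313
v -2.464 -4.637 1.117
v -2.293 -4.918 0.522
v -2.512 -4.51 0.025
v -2.721 -3.435 0.714
v -2.366 -4.096 1.518
v -2.037 -3.504 1.572
v -2.256 -3.095 1.075
v -2.789 -4.054 0.987
f 2 1 5
f 2 5 3
f 3 5 6
f 3 6 4
f 5 1 7
f 5 7 6
f 6 7 8
f 6 8 4
f 7 1 9
f 7 9 8
f 8 9 10
f 8 10 4
f 9 1 11
f 9 11 10
f 10 11 12
f 10 12 4
f 11 1 13
f 11 13 12
f 12 13 14
f 12 14 4
f 13 1 15
f 13 15 14
f 14 15 16
f 14 16 4
f 15 1 17
f 15 17 16
f 16 17 18
f 16 18 4
f 17 1 19
f 17 19 18
f 18 19 20
f 18 20 4
f 19 1 21
f 19 21 20
f 20 21 22
f 20 22 4
f 21 1 23
f 21 23 22
f 22 23 24
f 22 24 4
f 23 1 25
f 23 25 24
f 24 25 26
f 24 26 4
f 25 1 27
f 25 27 26
f 26 27 28
f 26 28 4
f 27 1 2
f 27 2 28
f 28 2 3
f 28 3 4
f 29 66 45
f 66 40 69
f 45 69 34
f 66 69 45
f 29 45 41
f 45 34 46
f 41 46 30
f 45 46 41
f 29 41 50
f 41 30 51
f 50 51 36
f 41 51 50
f 29 50 62
f 50 36 65
f 62 65 39
f 50 65 62
f 29 62 66
f 62 39 70
f 66 70 40
f 62 70 66
f 30 46 57
f 46 34 60
f 57 60 38
f 46 60 57
f 34 69 47
f 69 40 68
f 47 68 33
f 69 68 47
f 40 70 67
f 70 39 63
f 67 63 31
f 70 63 67
f 39 65 64
f 65 36 52
f 64 52 35
f 65 52 64
f 36 51 56
f 51 30 53
f 56 53 37
f 51 53 56
f 32 58 44
f 58 38 59
f 44 59 33
f 58 59 44
f 32 44 42
f 44 33 43
f 42 43 31
f 44 43 42
f 32 42 49
f 42 31 48
f 49 48 35
f 42 48 49
f 32 49 54
f 49 35 55
f 54 55 37
f 49 55 54
f 32 54 58
f 54 37 61
f 58 61 38
f 54 61 58
f 33 59 47
f 59 38 60
f 47 60 34
f 59 60 47
f 31 43 67
f 43 33 68
f 67 68 40
f 43 68 67
f 35 48 64
f 48 31 63
f 64 63 39
f 48 63 64
f 37 55 56
f 55 35 52
f 56 52 36
f 55 52 56
f 38 61 57
f 61 37 53
f 57 53 30
f 61 53 57



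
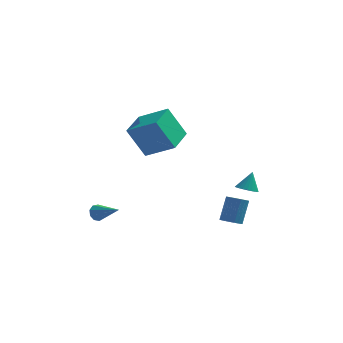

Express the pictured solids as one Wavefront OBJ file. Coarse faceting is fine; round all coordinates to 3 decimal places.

v 3.654 -1.907 -1.384
v 4.252 -2.13 -1.431
v 3.926 -1.393 -0.356
v 4.273 -1.909 -1.546
v 4.199 -1.689 -1.637
v 4.043 -1.501 -1.689
v 3.827 -1.375 -1.695
v 3.585 -1.33 -1.653
v 3.354 -1.373 -1.57
v 3.168 -1.497 -1.459
v 3.056 -1.684 -1.336
v 3.035 -1.904 -1.221
v 3.108 -2.125 -1.13
v 3.264 -2.312 -1.078
v 3.48 -2.438 -1.072
v 3.722 -2.483 -1.114
v 3.954 -2.44 -1.197
v 4.14 -2.316 -1.308
v -1.864 0.017 -0.185
v -2.88 0.151 1.614
v -1.396 1.823 -0.054
v -2.412 1.956 1.744
v -0.228 -0.476 0.776
v -1.244 -0.343 2.574
v 0.24 1.329 0.906
v -0.776 1.463 2.705
v -4.271 -1.654 -3.751
v -3.933 -1.584 -4.18
v -3.009 -2.566 -2.909
v -3.892 -1.301 -3.936
v -4.027 -1.183 -3.606
v -4.277 -1.285 -3.343
v -4.523 -1.56 -3.272
v -4.652 -1.879 -3.425
v -4.602 -2.093 -3.731
v -4.397 -2.101 -4.046
v -4.133 -1.9 -4.224
v 2.852 -1.871 -3.945
v 3.46 -1.953 -4.032
v 3.756 -1.171 -2.703
v 3.148 -1.089 -2.615
v 3.424 -1.743 -4.147
v 3.72 -0.962 -2.818
v 3.301 -1.553 -4.231
v 3.596 -0.771 -2.902
v 3.109 -1.411 -4.272
v 3.405 -0.63 -2.943
v 2.878 -1.339 -4.263
v 3.174 -0.558 -2.934
v 2.643 -1.348 -4.205
v 2.939 -0.567 -2.876
v 2.44 -1.437 -4.108
v 2.736 -0.656 -2.779
v 2.3 -1.592 -3.986
v 2.596 -0.81 -2.657
v 2.244 -1.789 -3.857
v 2.54 -1.007 -2.528
v 2.28 -1.998 -3.742
v 2.576 -1.217 -2.413
v 2.404 -2.189 -3.658
v 2.699 -1.407 -2.329
v 2.595 -2.33 -3.617
v 2.891 -1.549 -2.288
v 2.826 -2.402 -3.626
v 3.122 -1.621 -2.297
v 3.061 -2.393 -3.684
v 3.357 -1.612 -2.355
v 3.264 -2.304 -3.781
v 3.56 -1.523 -2.452
v 3.404 -2.15 -3.903
v 3.7 -1.368 -2.574
f 2 1 4
f 2 4 3
f 4 1 5
f 4 5 3
f 5 1 6
f 5 6 3
f 6 1 7
f 6 7 3
f 7 1 8
f 7 8 3
f 8 1 9
f 8 9 3
f 9 1 10
f 9 10 3
f 10 1 11
f 10 11 3
f 11 1 12
f 11 12 3
f 12 1 13
f 12 13 3
f 13 1 14
f 13 14 3
f 14 1 15
f 14 15 3
f 15 1 16
f 15 16 3
f 16 1 17
f 16 17 3
f 17 1 18
f 17 18 3
f 18 1 2
f 18 2 3
f 20 22 19
f 23 20 19
f 19 22 21
f 21 23 19
f 20 26 22
f 24 20 23
f 24 26 20
f 22 26 21
f 25 23 21
f 21 26 25
f 25 24 23
f 26 24 25
f 28 27 30
f 28 30 29
f 30 27 31
f 30 31 29
f 31 27 32
f 31 32 29
f 32 27 33
f 32 33 29
f 33 27 34
f 33 34 29
f 34 27 35
f 34 35 29
f 35 27 36
f 35 36 29
f 36 27 37
f 36 37 29
f 37 27 28
f 37 28 29
f 39 38 42
f 39 42 40
f 40 42 43
f 40 43 41
f 42 38 44
f 42 44 43
f 43 44 45
f 43 45 41
f 44 38 46
f 44 46 45
f 45 46 47
f 45 47 41
f 46 38 48
f 46 48 47
f 47 48 49
f 47 49 41
f 48 38 50
f 48 50 49
f 49 50 51
f 49 51 41
f 50 38 52
f 50 52 51
f 51 52 53
f 51 53 41
f 52 38 54
f 52 54 53
f 53 54 55
f 53 55 41
f 54 38 56
f 54 56 55
f 55 56 57
f 55 57 41
f 56 38 58
f 56 58 57
f 57 58 59
f 57 59 41
f 58 38 60
f 58 60 59
f 59 60 61
f 59 61 41
f 60 38 62
f 60 62 61
f 61 62 63
f 61 63 41
f 62 38 64
f 62 64 63
f 63 64 65
f 63 65 41
f 64 38 66
f 64 66 65
f 65 66 67
f 65 67 41
f 66 38 68
f 66 68 67
f 67 68 69
f 67 69 41
f 68 38 70
f 68 70 69
f 69 70 71
f 69 71 41
f 70 38 39
f 70 39 71
f 71 39 40
f 71 40 41



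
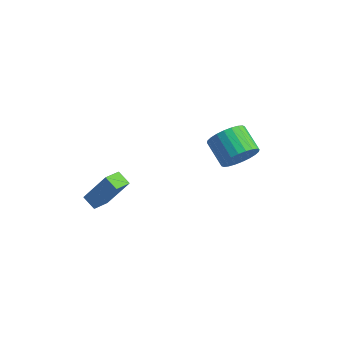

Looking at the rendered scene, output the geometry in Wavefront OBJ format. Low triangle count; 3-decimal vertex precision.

v -3.42 -3.951 -0.033
v -2.507 -3.383 1.606
v -3.467 -2.971 -0.347
v -2.553 -2.403 1.292
v -2.687 -4.037 -0.412
v -1.773 -3.469 1.227
v -2.733 -3.057 -0.726
v -1.82 -2.489 0.913
v 0.916 2.445 0.881
v 1.464 2.641 1.718
v 0.193 3.13 2.437
v -0.356 2.935 1.599
v 1.489 2.988 1.526
v 0.218 3.478 2.245
v 1.427 3.253 1.235
v 0.156 3.743 1.954
v 1.287 3.395 0.891
v 0.016 3.885 1.61
v 1.09 3.393 0.545
v -0.181 3.882 1.264
v 0.867 3.246 0.25
v -0.404 3.735 0.969
v 0.651 2.977 0.051
v -0.62 3.466 0.77
v 0.475 2.627 -0.021
v -0.796 3.117 0.697
v 0.367 2.25 0.043
v -0.904 2.739 0.762
v 0.342 1.902 0.235
v -0.929 2.392 0.954
v 0.404 1.637 0.526
v -0.867 2.127 1.245
v 0.544 1.495 0.87
v -0.727 1.985 1.589
v 0.741 1.498 1.216
v -0.53 1.987 1.935
v 0.964 1.645 1.511
v -0.307 2.134 2.23
v 1.18 1.914 1.71
v -0.091 2.403 2.429
v 1.356 2.263 1.783
v 0.085 2.753 2.501
f 2 4 1
f 5 2 1
f 1 4 3
f 3 5 1
f 2 8 4
f 6 2 5
f 6 8 2
f 4 8 3
f 7 5 3
f 3 8 7
f 7 6 5
f 8 6 7
f 10 9 13
f 10 13 11
f 11 13 14
f 11 14 12
f 13 9 15
f 13 15 14
f 14 15 16
f 14 16 12
f 15 9 17
f 15 17 16
f 16 17 18
f 16 18 12
f 17 9 19
f 17 19 18
f 18 19 20
f 18 20 12
f 19 9 21
f 19 21 20
f 20 21 22
f 20 22 12
f 21 9 23
f 21 23 22
f 22 23 24
f 22 24 12
f 23 9 25
f 23 25 24
f 24 25 26
f 24 26 12
f 25 9 27
f 25 27 26
f 26 27 28
f 26 28 12
f 27 9 29
f 27 29 28
f 28 29 30
f 28 30 12
f 29 9 31
f 29 31 30
f 30 31 32
f 30 32 12
f 31 9 33
f 31 33 32
f 32 33 34
f 32 34 12
f 33 9 35
f 33 35 34
f 34 35 36
f 34 36 12
f 35 9 37
f 35 37 36
f 36 37 38
f 36 38 12
f 37 9 39
f 37 39 38
f 38 39 40
f 38 40 12
f 39 9 41
f 39 41 40
f 40 41 42
f 40 42 12
f 41 9 10
f 41 10 42
f 42 10 11
f 42 11 12



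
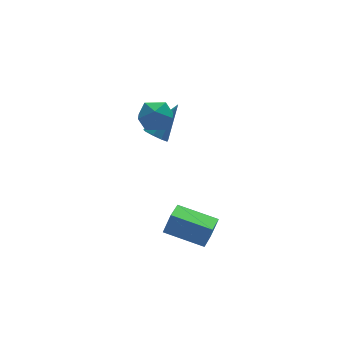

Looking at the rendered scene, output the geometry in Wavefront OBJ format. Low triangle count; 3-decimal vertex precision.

v -3.272 -4.783 -2.169
v -2.892 -4.799 -1.127
v -4.63 -3.438 -1.655
v -4.25 -3.454 -0.612
v -2.47 -3.866 -2.448
v -2.09 -3.882 -1.405
v -3.828 -2.521 -1.933
v -3.448 -2.537 -0.891
v -2.224 2.088 0.242
v -1.764 2.271 -0.21
v -0.876 2.452 1.758
v -2.01 2.635 -0.079
v -2.355 2.744 0.202
v -2.639 2.545 0.502
v -2.729 2.133 0.681
v -2.582 1.7 0.654
v -2.268 1.448 0.435
v -1.933 1.496 0.126
v -1.734 1.821 -0.129
v -3.222 1.798 2.301
v -2.464 1.523 1.767
v -3.016 0.557 3.233
v -2.258 0.282 2.699
v -2.201 1.079 3.245
v -2.329 1.845 2.669
v -3.151 0.235 2.331
v -3.279 1.001 1.755
v -2.42 0.557 1.785
v -1.833 1.078 2.35
v -3.647 1.002 2.65
v -3.06 1.523 3.215
f 2 4 1
f 5 2 1
f 1 4 3
f 3 5 1
f 2 8 4
f 6 2 5
f 6 8 2
f 4 8 3
f 7 5 3
f 3 8 7
f 7 6 5
f 8 6 7
f 10 9 12
f 10 12 11
f 12 9 13
f 12 13 11
f 13 9 14
f 13 14 11
f 14 9 15
f 14 15 11
f 15 9 16
f 15 16 11
f 16 9 17
f 16 17 11
f 17 9 18
f 17 18 11
f 18 9 19
f 18 19 11
f 19 9 10
f 19 10 11
f 20 31 25
f 20 25 21
f 20 21 27
f 20 27 30
f 20 30 31
f 21 25 29
f 25 31 24
f 31 30 22
f 30 27 26
f 27 21 28
f 23 29 24
f 23 24 22
f 23 22 26
f 23 26 28
f 23 28 29
f 24 29 25
f 22 24 31
f 26 22 30
f 28 26 27
f 29 28 21



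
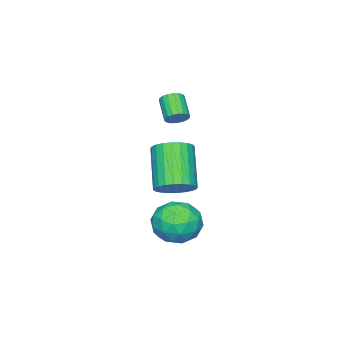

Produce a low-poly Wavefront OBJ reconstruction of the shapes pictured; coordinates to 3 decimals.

v 3.257 4.059 -2.104
v 4.195 3.54 -2.101
v 2.505 2.7 -2.879
v 3.443 2.181 -2.876
v 2.929 2.362 -1.953
v 3.393 3.202 -1.474
v 3.307 3.038 -3.506
v 3.771 3.878 -3.027
v 4.226 2.908 -2.968
v 3.992 2.49 -2.008
v 2.708 3.75 -2.972
v 2.474 3.332 -2.012
v 3.792 3.919 -2.034
v 2.908 2.321 -2.946
v 2.606 2.428 -2.403
v 3.157 2.122 -2.402
v 3.32 3.72 -1.666
v 3.872 3.415 -1.665
v 3.128 2.722 -1.577
v 2.828 2.825 -3.315
v 3.38 2.52 -3.314
v 3.543 4.118 -2.578
v 4.094 3.812 -2.577
v 3.572 3.518 -3.403
v 4.361 3.242 -2.543
v 3.92 2.444 -2.998
v 3.84 2.948 -3.368
v 4.112 3.441 -3.087
v 4.224 2.997 -1.979
v 3.782 2.198 -2.434
v 3.48 2.304 -1.891
v 3.753 2.798 -1.61
v 4.242 2.626 -2.488
v 2.918 4.042 -2.546
v 2.476 3.243 -3.001
v 2.947 3.442 -3.37
v 3.22 3.936 -3.089
v 2.78 3.796 -1.982
v 2.339 2.998 -2.437
v 2.588 2.799 -1.893
v 2.86 3.292 -1.612
v 2.458 3.614 -2.492
v 0.399 0.98 -2.588
v 1.119 1.01 -2.065
v -0.02 0.069 -0.448
v -0.739 0.04 -0.972
v 0.969 1.315 -1.992
v -0.169 0.374 -0.375
v 0.733 1.569 -2.011
v -0.405 0.629 -0.394
v 0.447 1.734 -2.117
v -0.692 0.793 -0.5
v 0.153 1.783 -2.295
v -0.986 0.843 -0.678
v -0.104 1.711 -2.518
v -1.242 0.771 -0.901
v -0.283 1.527 -2.751
v -1.422 0.587 -1.134
v -0.359 1.26 -2.96
v -1.498 0.32 -1.343
v -0.32 0.951 -3.112
v -1.459 0.01 -1.495
v -0.171 0.646 -3.185
v -1.309 -0.295 -1.568
v 0.065 0.391 -3.166
v -1.073 -0.549 -1.549
v 0.352 0.227 -3.06
v -0.787 -0.714 -1.443
v 0.646 0.177 -2.882
v -0.493 -0.763 -1.265
v 0.902 0.249 -2.659
v -0.236 -0.691 -1.042
v 1.082 0.433 -2.426
v -0.057 -0.507 -0.809
v 1.158 0.7 -2.217
v 0.019 -0.24 -0.6
v -1.141 -0.005 0.508
v -0.71 -0.305 0.58
v -1.328 -1.014 1.325
v -1.759 -0.715 1.252
v -0.69 -0.143 0.751
v -1.308 -0.852 1.495
v -0.76 0.047 0.873
v -1.378 -0.663 1.617
v -0.906 0.225 0.923
v -1.524 -0.484 1.667
v -1.098 0.359 0.891
v -1.716 -0.351 1.635
v -1.298 0.42 0.783
v -1.916 -0.29 1.527
v -1.468 0.397 0.62
v -2.085 -0.313 1.365
v -1.572 0.294 0.435
v -2.19 -0.415 1.18
v -1.592 0.132 0.265
v -2.21 -0.577 1.009
v -1.522 -0.057 0.143
v -2.14 -0.767 0.887
v -1.376 -0.236 0.093
v -1.994 -0.945 0.837
v -1.184 -0.369 0.125
v -1.802 -1.079 0.869
v -0.984 -0.43 0.233
v -1.602 -1.14 0.977
v -0.815 -0.407 0.395
v -1.432 -1.117 1.14
f 1 38 17
f 38 12 41
f 17 41 6
f 38 41 17
f 1 17 13
f 17 6 18
f 13 18 2
f 17 18 13
f 1 13 22
f 13 2 23
f 22 23 8
f 13 23 22
f 1 22 34
f 22 8 37
f 34 37 11
f 22 37 34
f 1 34 38
f 34 11 42
f 38 42 12
f 34 42 38
f 2 18 29
f 18 6 32
f 29 32 10
f 18 32 29
f 6 41 19
f 41 12 40
f 19 40 5
f 41 40 19
f 12 42 39
f 42 11 35
f 39 35 3
f 42 35 39
f 11 37 36
f 37 8 24
f 36 24 7
f 37 24 36
f 8 23 28
f 23 2 25
f 28 25 9
f 23 25 28
f 4 30 16
f 30 10 31
f 16 31 5
f 30 31 16
f 4 16 14
f 16 5 15
f 14 15 3
f 16 15 14
f 4 14 21
f 14 3 20
f 21 20 7
f 14 20 21
f 4 21 26
f 21 7 27
f 26 27 9
f 21 27 26
f 4 26 30
f 26 9 33
f 30 33 10
f 26 33 30
f 5 31 19
f 31 10 32
f 19 32 6
f 31 32 19
f 3 15 39
f 15 5 40
f 39 40 12
f 15 40 39
f 7 20 36
f 20 3 35
f 36 35 11
f 20 35 36
f 9 27 28
f 27 7 24
f 28 24 8
f 27 24 28
f 10 33 29
f 33 9 25
f 29 25 2
f 33 25 29
f 44 43 47
f 44 47 45
f 45 47 48
f 45 48 46
f 47 43 49
f 47 49 48
f 48 49 50
f 48 50 46
f 49 43 51
f 49 51 50
f 50 51 52
f 50 52 46
f 51 43 53
f 51 53 52
f 52 53 54
f 52 54 46
f 53 43 55
f 53 55 54
f 54 55 56
f 54 56 46
f 55 43 57
f 55 57 56
f 56 57 58
f 56 58 46
f 57 43 59
f 57 59 58
f 58 59 60
f 58 60 46
f 59 43 61
f 59 61 60
f 60 61 62
f 60 62 46
f 61 43 63
f 61 63 62
f 62 63 64
f 62 64 46
f 63 43 65
f 63 65 64
f 64 65 66
f 64 66 46
f 65 43 67
f 65 67 66
f 66 67 68
f 66 68 46
f 67 43 69
f 67 69 68
f 68 69 70
f 68 70 46
f 69 43 71
f 69 71 70
f 70 71 72
f 70 72 46
f 71 43 73
f 71 73 72
f 72 73 74
f 72 74 46
f 73 43 75
f 73 75 74
f 74 75 76
f 74 76 46
f 75 43 44
f 75 44 76
f 76 44 45
f 76 45 46
f 78 77 81
f 78 81 79
f 79 81 82
f 79 82 80
f 81 77 83
f 81 83 82
f 82 83 84
f 82 84 80
f 83 77 85
f 83 85 84
f 84 85 86
f 84 86 80
f 85 77 87
f 85 87 86
f 86 87 88
f 86 88 80
f 87 77 89
f 87 89 88
f 88 89 90
f 88 90 80
f 89 77 91
f 89 91 90
f 90 91 92
f 90 92 80
f 91 77 93
f 91 93 92
f 92 93 94
f 92 94 80
f 93 77 95
f 93 95 94
f 94 95 96
f 94 96 80
f 95 77 97
f 95 97 96
f 96 97 98
f 96 98 80
f 97 77 99
f 97 99 98
f 98 99 100
f 98 100 80
f 99 77 101
f 99 101 100
f 100 101 102
f 100 102 80
f 101 77 103
f 101 103 102
f 102 103 104
f 102 104 80
f 103 77 105
f 103 105 104
f 104 105 106
f 104 106 80
f 105 77 78
f 105 78 106
f 106 78 79
f 106 79 80



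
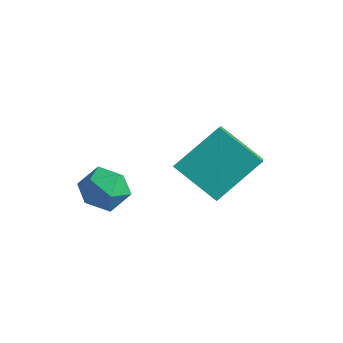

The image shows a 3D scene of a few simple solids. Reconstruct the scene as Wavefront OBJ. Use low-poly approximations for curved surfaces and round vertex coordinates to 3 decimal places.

v -0.659 -3.081 0.496
v -0.098 -3.021 0.191
v -0.222 -3.739 1.169
v 0.339 -3.679 0.864
v 0.1 -3.185 1.196
v -0.17 -2.778 0.78
v -0.15 -3.982 0.58
v -0.42 -3.575 0.164
v 0.216 -3.578 0.243
v 0.371 -3.085 0.623
v -0.691 -3.675 0.737
v -0.536 -3.182 1.117
v 0.867 -2.194 1.384
v 1.213 -1.153 2.238
v 1.896 -1.969 0.693
v 2.243 -0.928 1.547
v 1.517 -2.992 2.093
v 1.864 -1.951 2.947
v 2.547 -2.767 1.402
v 2.893 -1.726 2.256
f 1 12 6
f 1 6 2
f 1 2 8
f 1 8 11
f 1 11 12
f 2 6 10
f 6 12 5
f 12 11 3
f 11 8 7
f 8 2 9
f 4 10 5
f 4 5 3
f 4 3 7
f 4 7 9
f 4 9 10
f 5 10 6
f 3 5 12
f 7 3 11
f 9 7 8
f 10 9 2
f 14 16 13
f 17 14 13
f 13 16 15
f 15 17 13
f 14 20 16
f 18 14 17
f 18 20 14
f 16 20 15
f 19 17 15
f 15 20 19
f 19 18 17
f 20 18 19



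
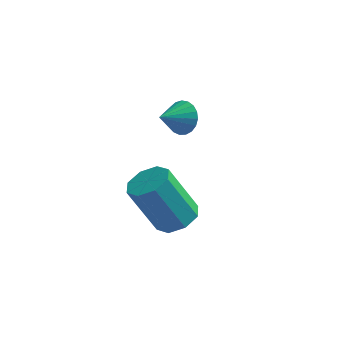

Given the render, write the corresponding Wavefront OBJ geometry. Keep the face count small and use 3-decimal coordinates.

v -2.133 0.552 -4.541
v -1.767 -0.038 -4.396
v -2.601 -0.163 -2.795
v -2.967 0.428 -2.939
v -1.512 0.411 -4.228
v -2.345 0.286 -2.627
v -1.62 0.943 -4.244
v -2.454 0.818 -2.642
v -2.029 1.246 -4.433
v -2.863 1.122 -2.831
v -2.499 1.143 -4.685
v -3.333 1.018 -3.084
v -2.755 0.694 -4.853
v -3.588 0.569 -3.252
v -2.646 0.162 -4.838
v -3.48 0.037 -3.236
v -2.237 -0.142 -4.649
v -3.071 -0.266 -3.047
v -2.822 4.178 -3.015
v -2.501 4.286 -2.483
v -3.358 3.462 -2.545
v -2.703 4.452 -2.46
v -2.925 4.571 -2.533
v -3.129 4.621 -2.69
v -3.28 4.595 -2.902
v -3.352 4.497 -3.134
v -3.332 4.343 -3.345
v -3.224 4.161 -3.499
v -3.046 3.982 -3.57
v -2.83 3.836 -3.544
v -2.612 3.75 -3.427
v -2.431 3.738 -3.239
v -2.317 3.801 -3.011
v -2.29 3.93 -2.785
v -2.355 4.102 -2.598
f 2 1 5
f 2 5 3
f 3 5 6
f 3 6 4
f 5 1 7
f 5 7 6
f 6 7 8
f 6 8 4
f 7 1 9
f 7 9 8
f 8 9 10
f 8 10 4
f 9 1 11
f 9 11 10
f 10 11 12
f 10 12 4
f 11 1 13
f 11 13 12
f 12 13 14
f 12 14 4
f 13 1 15
f 13 15 14
f 14 15 16
f 14 16 4
f 15 1 17
f 15 17 16
f 16 17 18
f 16 18 4
f 17 1 2
f 17 2 18
f 18 2 3
f 18 3 4
f 20 19 22
f 20 22 21
f 22 19 23
f 22 23 21
f 23 19 24
f 23 24 21
f 24 19 25
f 24 25 21
f 25 19 26
f 25 26 21
f 26 19 27
f 26 27 21
f 27 19 28
f 27 28 21
f 28 19 29
f 28 29 21
f 29 19 30
f 29 30 21
f 30 19 31
f 30 31 21
f 31 19 32
f 31 32 21
f 32 19 33
f 32 33 21
f 33 19 34
f 33 34 21
f 34 19 35
f 34 35 21
f 35 19 20
f 35 20 21



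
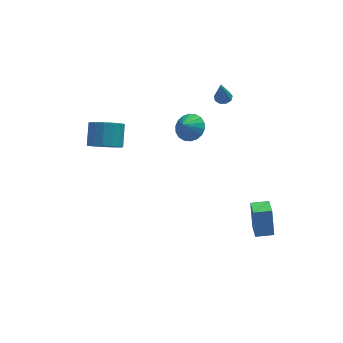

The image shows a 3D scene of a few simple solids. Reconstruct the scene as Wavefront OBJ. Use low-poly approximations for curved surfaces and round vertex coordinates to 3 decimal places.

v 0.639 1.448 2.136
v 1.138 0.699 2.106
v 0.121 1.072 2.904
v 1.343 0.933 2.358
v 1.408 1.269 2.566
v 1.322 1.64 2.689
v 1.1 1.973 2.702
v 0.786 2.202 2.603
v 0.444 2.282 2.412
v 0.14 2.196 2.165
v -0.065 1.962 1.913
v -0.131 1.627 1.705
v -0.044 1.255 1.582
v 0.178 0.922 1.569
v 0.491 0.693 1.668
v 0.834 0.614 1.859
v 2.938 -4.223 -2.602
v 2.931 -3.665 -0.943
v 3.087 -3.095 -2.981
v 3.08 -2.536 -1.323
v 3.96 -4.344 -2.557
v 3.953 -3.785 -0.899
v 4.109 -3.215 -2.937
v 4.102 -2.657 -1.278
v 3.128 3.839 1.947
v 3.493 3.455 1.939
v 2.912 3.601 3.433
v 3.65 3.773 2.013
v 3.563 4.122 2.056
v 3.273 4.339 2.049
v 2.915 4.322 1.994
v 2.657 4.079 1.917
v 2.619 3.724 1.854
v 2.82 3.423 1.835
v 3.165 3.316 1.869
v -4.134 1.469 1.5
v -3.19 1.143 1.546
v -2.862 2.224 2.486
v -3.806 2.551 2.44
v -3.195 1.483 1.156
v -2.867 2.565 2.096
v -3.452 1.82 0.858
v -3.124 2.901 1.798
v -3.891 2.063 0.733
v -3.563 3.144 1.673
v -4.396 2.147 0.812
v -4.068 3.228 1.753
v -4.83 2.049 1.076
v -4.502 3.13 2.017
v -5.078 1.796 1.454
v -4.75 2.877 2.394
v -5.073 1.455 1.844
v -4.745 2.537 2.784
v -4.816 1.119 2.142
v -4.488 2.2 3.082
v -4.377 0.876 2.267
v -4.049 1.957 3.207
v -3.872 0.792 2.187
v -3.544 1.873 3.128
v -3.438 0.89 1.923
v -3.11 1.971 2.864
f 2 1 4
f 2 4 3
f 4 1 5
f 4 5 3
f 5 1 6
f 5 6 3
f 6 1 7
f 6 7 3
f 7 1 8
f 7 8 3
f 8 1 9
f 8 9 3
f 9 1 10
f 9 10 3
f 10 1 11
f 10 11 3
f 11 1 12
f 11 12 3
f 12 1 13
f 12 13 3
f 13 1 14
f 13 14 3
f 14 1 15
f 14 15 3
f 15 1 16
f 15 16 3
f 16 1 2
f 16 2 3
f 18 20 17
f 21 18 17
f 17 20 19
f 19 21 17
f 18 24 20
f 22 18 21
f 22 24 18
f 20 24 19
f 23 21 19
f 19 24 23
f 23 22 21
f 24 22 23
f 26 25 28
f 26 28 27
f 28 25 29
f 28 29 27
f 29 25 30
f 29 30 27
f 30 25 31
f 30 31 27
f 31 25 32
f 31 32 27
f 32 25 33
f 32 33 27
f 33 25 34
f 33 34 27
f 34 25 35
f 34 35 27
f 35 25 26
f 35 26 27
f 37 36 40
f 37 40 38
f 38 40 41
f 38 41 39
f 40 36 42
f 40 42 41
f 41 42 43
f 41 43 39
f 42 36 44
f 42 44 43
f 43 44 45
f 43 45 39
f 44 36 46
f 44 46 45
f 45 46 47
f 45 47 39
f 46 36 48
f 46 48 47
f 47 48 49
f 47 49 39
f 48 36 50
f 48 50 49
f 49 50 51
f 49 51 39
f 50 36 52
f 50 52 51
f 51 52 53
f 51 53 39
f 52 36 54
f 52 54 53
f 53 54 55
f 53 55 39
f 54 36 56
f 54 56 55
f 55 56 57
f 55 57 39
f 56 36 58
f 56 58 57
f 57 58 59
f 57 59 39
f 58 36 60
f 58 60 59
f 59 60 61
f 59 61 39
f 60 36 37
f 60 37 61
f 61 37 38
f 61 38 39



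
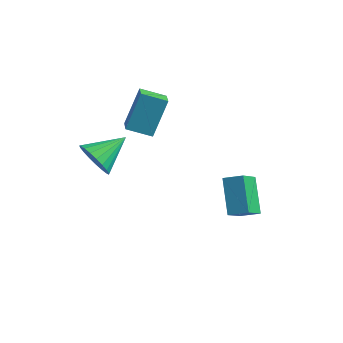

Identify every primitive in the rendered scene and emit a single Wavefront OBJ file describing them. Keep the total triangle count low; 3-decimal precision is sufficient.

v -3.934 1.19 1.032
v -3.77 2.326 2.767
v -4.524 2.079 0.505
v -4.359 3.215 2.24
v -2.801 1.685 0.6
v -2.636 2.821 2.335
v -3.39 2.574 0.073
v -3.226 3.71 1.808
v 0.841 2.777 -1.811
v 0.801 1.621 -0.765
v 1.721 3.065 -1.459
v 1.68 1.908 -0.413
v 1.74 1.592 -3.087
v 1.699 0.435 -2.041
v 2.619 1.879 -2.735
v 2.579 0.723 -1.689
v -3.93 -1.537 0.981
v -3.453 -1.353 0.11
v -3.21 -0.003 1.699
v -3.819 -1.154 0.053
v -4.204 -1.022 0.156
v -4.541 -0.978 0.402
v -4.773 -1.031 0.748
v -4.859 -1.172 1.134
v -4.785 -1.375 1.494
v -4.563 -1.607 1.765
v -4.231 -1.826 1.9
v -3.847 -1.995 1.877
v -3.478 -2.085 1.698
v -3.187 -2.08 1.396
v -3.024 -1.981 1.021
v -3.018 -1.805 0.64
v -3.17 -1.583 0.317
f 2 4 1
f 5 2 1
f 1 4 3
f 3 5 1
f 2 8 4
f 6 2 5
f 6 8 2
f 4 8 3
f 7 5 3
f 3 8 7
f 7 6 5
f 8 6 7
f 10 12 9
f 13 10 9
f 9 12 11
f 11 13 9
f 10 16 12
f 14 10 13
f 14 16 10
f 12 16 11
f 15 13 11
f 11 16 15
f 15 14 13
f 16 14 15
f 18 17 20
f 18 20 19
f 20 17 21
f 20 21 19
f 21 17 22
f 21 22 19
f 22 17 23
f 22 23 19
f 23 17 24
f 23 24 19
f 24 17 25
f 24 25 19
f 25 17 26
f 25 26 19
f 26 17 27
f 26 27 19
f 27 17 28
f 27 28 19
f 28 17 29
f 28 29 19
f 29 17 30
f 29 30 19
f 30 17 31
f 30 31 19
f 31 17 32
f 31 32 19
f 32 17 33
f 32 33 19
f 33 17 18
f 33 18 19



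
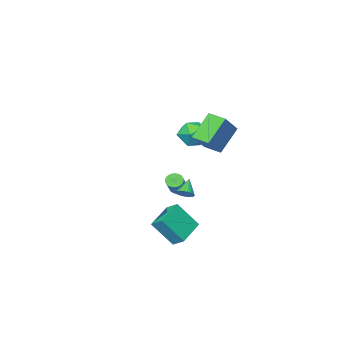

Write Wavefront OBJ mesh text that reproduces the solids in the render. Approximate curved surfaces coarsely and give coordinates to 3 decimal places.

v 1.474 -0.628 -2.734
v 1.8 -0.342 -2.32
v 0.746 -1.112 -1.826
v 1.623 -0.174 -2.373
v 1.42 -0.084 -2.487
v 1.227 -0.089 -2.645
v 1.076 -0.187 -2.818
v 0.994 -0.361 -2.976
v 0.995 -0.582 -3.093
v 1.078 -0.81 -3.147
v 1.23 -1.007 -3.131
v 1.424 -1.139 -3.045
v 1.627 -1.182 -2.906
v 1.803 -1.13 -2.737
v 1.922 -0.991 -2.568
v 1.964 -0.789 -2.427
v 1.92 -0.559 -2.34
v 0.282 1.266 3.391
v 1.808 2.007 4.745
v -0.06 2.355 3.182
v 1.465 3.095 4.536
v 1.615 1.385 1.824
v 3.14 2.125 3.178
v 1.272 2.473 1.615
v 2.798 3.214 2.969
v 0.96 0.594 1.893
v 1.778 0.242 2.51
v 0.282 -1.022 1.87
v 1.1 -1.374 2.487
v 0.357 -0.705 2.903
v 0.775 0.294 2.917
v 1.285 -1.074 1.463
v 1.703 -0.075 1.477
v 1.978 -0.788 2.244
v 1.405 -0.561 3.134
v 0.655 -0.219 1.246
v 0.082 0.008 2.136
v -0.282 -3.527 -3.582
v 0.059 -3.979 -3.52
v 1.043 -3.086 -2.397
v 0.702 -2.633 -2.458
v 0.166 -3.854 -3.713
v 1.149 -2.96 -2.59
v 0.184 -3.664 -3.88
v 1.167 -2.77 -2.757
v 0.11 -3.447 -3.988
v 1.093 -2.553 -2.865
v -0.042 -3.245 -4.015
v 0.941 -2.352 -2.892
v -0.241 -3.1 -3.957
v 0.742 -2.206 -2.834
v -0.449 -3.039 -3.824
v 0.535 -2.145 -2.701
v -0.623 -3.074 -3.643
v 0.361 -2.181 -2.52
v -0.729 -3.2 -3.45
v 0.254 -2.306 -2.327
v -0.747 -3.39 -3.283
v 0.236 -2.496 -2.16
v -0.673 -3.607 -3.175
v 0.31 -2.713 -2.052
v -0.521 -3.808 -3.148
v 0.462 -2.915 -2.025
v -0.322 -3.954 -3.206
v 0.661 -3.06 -2.083
v -0.115 -4.015 -3.339
v 0.869 -3.121 -2.216
v 2.713 1.258 -4.534
v 2.545 2.063 -4.02
v 4.424 2.011 -5.154
v 4.257 2.816 -4.639
v 3.663 0.424 -2.921
v 3.496 1.229 -2.406
v 5.375 1.177 -3.54
v 5.207 1.982 -3.026
f 2 1 4
f 2 4 3
f 4 1 5
f 4 5 3
f 5 1 6
f 5 6 3
f 6 1 7
f 6 7 3
f 7 1 8
f 7 8 3
f 8 1 9
f 8 9 3
f 9 1 10
f 9 10 3
f 10 1 11
f 10 11 3
f 11 1 12
f 11 12 3
f 12 1 13
f 12 13 3
f 13 1 14
f 13 14 3
f 14 1 15
f 14 15 3
f 15 1 16
f 15 16 3
f 16 1 17
f 16 17 3
f 17 1 2
f 17 2 3
f 19 21 18
f 22 19 18
f 18 21 20
f 20 22 18
f 19 25 21
f 23 19 22
f 23 25 19
f 21 25 20
f 24 22 20
f 20 25 24
f 24 23 22
f 25 23 24
f 26 37 31
f 26 31 27
f 26 27 33
f 26 33 36
f 26 36 37
f 27 31 35
f 31 37 30
f 37 36 28
f 36 33 32
f 33 27 34
f 29 35 30
f 29 30 28
f 29 28 32
f 29 32 34
f 29 34 35
f 30 35 31
f 28 30 37
f 32 28 36
f 34 32 33
f 35 34 27
f 39 38 42
f 39 42 40
f 40 42 43
f 40 43 41
f 42 38 44
f 42 44 43
f 43 44 45
f 43 45 41
f 44 38 46
f 44 46 45
f 45 46 47
f 45 47 41
f 46 38 48
f 46 48 47
f 47 48 49
f 47 49 41
f 48 38 50
f 48 50 49
f 49 50 51
f 49 51 41
f 50 38 52
f 50 52 51
f 51 52 53
f 51 53 41
f 52 38 54
f 52 54 53
f 53 54 55
f 53 55 41
f 54 38 56
f 54 56 55
f 55 56 57
f 55 57 41
f 56 38 58
f 56 58 57
f 57 58 59
f 57 59 41
f 58 38 60
f 58 60 59
f 59 60 61
f 59 61 41
f 60 38 62
f 60 62 61
f 61 62 63
f 61 63 41
f 62 38 64
f 62 64 63
f 63 64 65
f 63 65 41
f 64 38 66
f 64 66 65
f 65 66 67
f 65 67 41
f 66 38 39
f 66 39 67
f 67 39 40
f 67 40 41
f 69 71 68
f 72 69 68
f 68 71 70
f 70 72 68
f 69 75 71
f 73 69 72
f 73 75 69
f 71 75 70
f 74 72 70
f 70 75 74
f 74 73 72
f 75 73 74



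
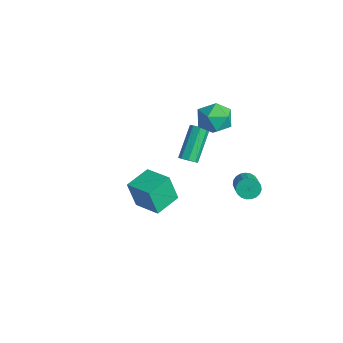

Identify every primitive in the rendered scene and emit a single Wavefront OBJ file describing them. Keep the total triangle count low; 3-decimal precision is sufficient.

v 3.106 2.534 -0.105
v 3.491 2.737 -0.574
v 4.518 2.25 0.056
v 4.134 2.046 0.525
v 3.489 2.946 -0.41
v 4.516 2.459 0.221
v 3.421 3.084 -0.192
v 4.448 2.597 0.438
v 3.299 3.127 0.04
v 4.326 2.639 0.67
v 3.143 3.067 0.247
v 4.17 2.579 0.878
v 2.981 2.914 0.394
v 4.008 2.427 1.024
v 2.841 2.697 0.454
v 3.868 2.209 1.084
v 2.746 2.45 0.417
v 3.773 1.963 1.048
v 2.714 2.219 0.29
v 3.741 1.731 0.921
v 2.75 2.041 0.095
v 3.777 1.554 0.725
v 2.847 1.949 -0.135
v 3.874 1.462 0.496
v 2.989 1.958 -0.36
v 4.017 1.471 0.271
v 3.152 2.067 -0.54
v 4.179 1.579 0.09
v 3.306 2.256 -0.646
v 4.334 1.768 -0.016
v 3.426 2.493 -0.658
v 4.454 2.006 -0.028
v -2.384 2.52 -2.589
v -2.032 2.341 -2.221
v -2.943 3.621 -0.724
v -3.296 3.8 -1.091
v -1.894 2.675 -2.422
v -2.806 3.954 -0.925
v -2.044 2.918 -2.721
v -2.955 4.197 -1.224
v -2.393 2.928 -2.942
v -3.304 4.208 -1.445
v -2.737 2.699 -2.956
v -3.648 3.979 -1.459
v -2.874 2.366 -2.755
v -3.786 3.645 -1.258
v -2.725 2.123 -2.456
v -3.636 3.402 -0.959
v -2.376 2.112 -2.235
v -3.287 3.392 -0.738
v -1.526 3.999 0.864
v -0.473 3.945 1.061
v -1.807 2.735 2.019
v -0.754 2.681 2.216
v -1.314 3.542 2.524
v -1.14 4.323 1.811
v -1.14 2.357 1.269
v -0.966 3.138 0.556
v -0.234 2.93 1.312
v -0.342 3.663 2.087
v -1.938 3.017 0.993
v -2.046 3.75 1.768
v 3.193 -3.811 1.382
v 2.917 -4.138 2.892
v 2.797 -2.445 1.605
v 2.521 -2.772 3.116
v 4.639 -3.448 1.724
v 4.363 -3.775 3.235
v 4.243 -2.082 1.948
v 3.967 -2.409 3.458
f 2 1 5
f 2 5 3
f 3 5 6
f 3 6 4
f 5 1 7
f 5 7 6
f 6 7 8
f 6 8 4
f 7 1 9
f 7 9 8
f 8 9 10
f 8 10 4
f 9 1 11
f 9 11 10
f 10 11 12
f 10 12 4
f 11 1 13
f 11 13 12
f 12 13 14
f 12 14 4
f 13 1 15
f 13 15 14
f 14 15 16
f 14 16 4
f 15 1 17
f 15 17 16
f 16 17 18
f 16 18 4
f 17 1 19
f 17 19 18
f 18 19 20
f 18 20 4
f 19 1 21
f 19 21 20
f 20 21 22
f 20 22 4
f 21 1 23
f 21 23 22
f 22 23 24
f 22 24 4
f 23 1 25
f 23 25 24
f 24 25 26
f 24 26 4
f 25 1 27
f 25 27 26
f 26 27 28
f 26 28 4
f 27 1 29
f 27 29 28
f 28 29 30
f 28 30 4
f 29 1 31
f 29 31 30
f 30 31 32
f 30 32 4
f 31 1 2
f 31 2 32
f 32 2 3
f 32 3 4
f 34 33 37
f 34 37 35
f 35 37 38
f 35 38 36
f 37 33 39
f 37 39 38
f 38 39 40
f 38 40 36
f 39 33 41
f 39 41 40
f 40 41 42
f 40 42 36
f 41 33 43
f 41 43 42
f 42 43 44
f 42 44 36
f 43 33 45
f 43 45 44
f 44 45 46
f 44 46 36
f 45 33 47
f 45 47 46
f 46 47 48
f 46 48 36
f 47 33 49
f 47 49 48
f 48 49 50
f 48 50 36
f 49 33 34
f 49 34 50
f 50 34 35
f 50 35 36
f 51 62 56
f 51 56 52
f 51 52 58
f 51 58 61
f 51 61 62
f 52 56 60
f 56 62 55
f 62 61 53
f 61 58 57
f 58 52 59
f 54 60 55
f 54 55 53
f 54 53 57
f 54 57 59
f 54 59 60
f 55 60 56
f 53 55 62
f 57 53 61
f 59 57 58
f 60 59 52
f 64 66 63
f 67 64 63
f 63 66 65
f 65 67 63
f 64 70 66
f 68 64 67
f 68 70 64
f 66 70 65
f 69 67 65
f 65 70 69
f 69 68 67
f 70 68 69



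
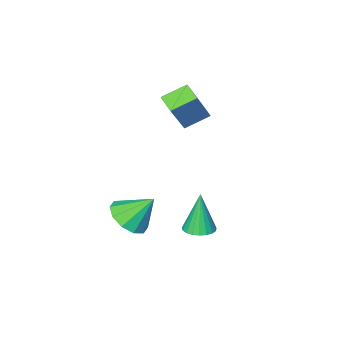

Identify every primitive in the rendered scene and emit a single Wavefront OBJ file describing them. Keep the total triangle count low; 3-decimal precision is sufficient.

v -3.417 -1.4 1.621
v -2.34 -0.808 3.409
v -3.337 -0.535 1.287
v -2.26 0.056 3.075
v -2.32 -1.716 1.065
v -1.243 -1.125 2.853
v -2.24 -0.852 0.731
v -1.163 -0.26 2.519
v 1.258 0.331 -2.771
v 2.134 0.497 -2.275
v 0.442 0.989 -1.549
v 2.012 1.003 -2.629
v 1.602 1.253 -3.038
v 1.061 1.151 -3.344
v 0.595 0.735 -3.432
v 0.383 0.165 -3.267
v 0.505 -0.342 -2.912
v 0.914 -0.591 -2.504
v 1.456 -0.489 -2.197
v 1.921 -0.073 -2.109
v -0.459 2.964 -2.513
v 0.084 2.522 -2.508
v -0.661 2.736 -0.627
v 0.214 2.779 -2.463
v 0.228 3.067 -2.427
v 0.123 3.338 -2.405
v -0.082 3.544 -2.402
v -0.353 3.649 -2.419
v -0.642 3.637 -2.451
v -0.899 3.508 -2.494
v -1.081 3.284 -2.541
v -1.154 3.006 -2.582
v -1.108 2.72 -2.612
v -0.949 2.476 -2.624
v -0.705 2.317 -2.617
v -0.419 2.27 -2.592
v -0.14 2.342 -2.554
f 2 4 1
f 5 2 1
f 1 4 3
f 3 5 1
f 2 8 4
f 6 2 5
f 6 8 2
f 4 8 3
f 7 5 3
f 3 8 7
f 7 6 5
f 8 6 7
f 10 9 12
f 10 12 11
f 12 9 13
f 12 13 11
f 13 9 14
f 13 14 11
f 14 9 15
f 14 15 11
f 15 9 16
f 15 16 11
f 16 9 17
f 16 17 11
f 17 9 18
f 17 18 11
f 18 9 19
f 18 19 11
f 19 9 20
f 19 20 11
f 20 9 10
f 20 10 11
f 22 21 24
f 22 24 23
f 24 21 25
f 24 25 23
f 25 21 26
f 25 26 23
f 26 21 27
f 26 27 23
f 27 21 28
f 27 28 23
f 28 21 29
f 28 29 23
f 29 21 30
f 29 30 23
f 30 21 31
f 30 31 23
f 31 21 32
f 31 32 23
f 32 21 33
f 32 33 23
f 33 21 34
f 33 34 23
f 34 21 35
f 34 35 23
f 35 21 36
f 35 36 23
f 36 21 37
f 36 37 23
f 37 21 22
f 37 22 23



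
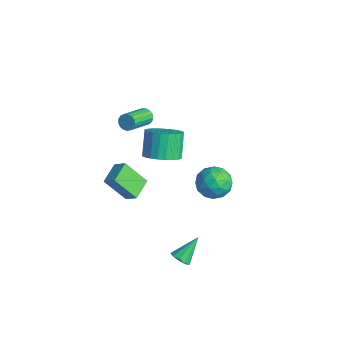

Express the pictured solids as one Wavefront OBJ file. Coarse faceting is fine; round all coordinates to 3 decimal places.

v -3.367 0.309 -4.648
v -4.195 -0.662 -3.133
v -4.149 1.465 -4.334
v -4.977 0.494 -2.82
v -2.663 0.626 -4.06
v -3.491 -0.345 -2.546
v -3.445 1.782 -3.747
v -4.273 0.811 -2.232
v -3.653 1.801 2.308
v -3.195 1.823 1.987
v -2.528 0.281 2.831
v -2.987 0.259 3.152
v -3.13 1.969 2.202
v -2.463 0.427 3.046
v -3.185 2.077 2.442
v -2.518 0.535 3.286
v -3.347 2.121 2.65
v -2.68 0.579 3.495
v -3.579 2.092 2.781
v -2.913 0.55 3.625
v -3.829 1.996 2.803
v -3.162 0.454 3.647
v -4.038 1.856 2.711
v -3.371 0.314 3.555
v -4.159 1.703 2.527
v -3.493 0.161 3.372
v -4.164 1.572 2.293
v -3.498 0.03 3.138
v -4.052 1.494 2.063
v -3.386 -0.048 2.907
v -3.849 1.486 1.888
v -3.183 -0.056 2.732
v -3.601 1.551 1.81
v -2.935 0.009 2.654
v -3.365 1.672 1.845
v -2.698 0.13 2.69
v 2.998 0.123 -4.159
v 3.606 0.022 -3.955
v 2.822 1.397 -3.001
v 3.619 0.293 -4.251
v 3.394 0.499 -4.512
v 3.018 0.562 -4.638
v 2.634 0.458 -4.582
v 2.389 0.225 -4.364
v 2.377 -0.046 -4.067
v 2.602 -0.252 -3.806
v 2.978 -0.315 -3.68
v 3.362 -0.211 -3.737
v 0.332 0.564 2.746
v 1.061 1.374 2.804
v 0.256 2.005 4.111
v -0.472 1.196 4.054
v 0.77 1.542 2.544
v -0.035 2.173 3.851
v 0.412 1.562 2.314
v -0.393 2.193 3.621
v 0.043 1.43 2.15
v -0.762 2.061 3.458
v -0.283 1.166 2.077
v -1.088 1.797 3.385
v -0.515 0.811 2.106
v -1.32 1.442 3.414
v -0.618 0.418 2.232
v -1.422 1.049 3.54
v -0.576 0.047 2.437
v -1.381 0.678 3.744
v -0.396 -0.245 2.689
v -1.201 0.386 3.996
v -0.105 -0.413 2.949
v -0.91 0.218 4.256
v 0.253 -0.433 3.179
v -0.552 0.198 4.486
v 0.622 -0.301 3.342
v -0.183 0.33 4.65
v 0.948 -0.037 3.415
v 0.143 0.594 4.723
v 1.18 0.318 3.386
v 0.375 0.949 4.694
v 1.282 0.711 3.26
v 0.478 1.342 4.568
v 1.241 1.082 3.056
v 0.436 1.713 4.363
v -0.13 4.268 -0.641
v 0.961 4.52 -0.538
v 0.279 3 -1.882
v 1.37 3.252 -1.779
v 0.828 2.748 -0.933
v 0.575 3.531 -0.166
v 0.665 3.989 -2.254
v 0.412 4.772 -1.487
v 1.453 4.348 -1.536
v 1.554 3.58 -0.719
v -0.314 3.94 -1.701
v -0.213 3.172 -0.884
v 0.38 4.505 -0.481
v 0.86 3.015 -1.939
v 0.542 2.718 -1.442
v 1.183 2.867 -1.382
v 0.153 3.924 -0.262
v 0.794 4.072 -0.201
v 0.716 3.03 -0.433
v 0.446 3.448 -2.219
v 1.087 3.596 -2.158
v 0.057 4.653 -1.038
v 0.698 4.802 -0.978
v 0.524 4.49 -1.987
v 1.31 4.552 -1.007
v 1.551 3.807 -1.736
v 1.136 4.24 -2.015
v 0.987 4.7 -1.564
v 1.369 4.101 -0.527
v 1.61 3.356 -1.256
v 1.291 3.059 -0.758
v 1.142 3.52 -0.308
v 1.658 4 -1.113
v -0.37 4.164 -1.164
v -0.129 3.419 -1.893
v 0.098 4 -2.112
v -0.051 4.461 -1.662
v -0.311 3.713 -0.684
v -0.07 2.968 -1.413
v 0.253 2.82 -0.856
v 0.104 3.28 -0.405
v -0.418 3.52 -1.307
f 2 4 1
f 5 2 1
f 1 4 3
f 3 5 1
f 2 8 4
f 6 2 5
f 6 8 2
f 4 8 3
f 7 5 3
f 3 8 7
f 7 6 5
f 8 6 7
f 10 9 13
f 10 13 11
f 11 13 14
f 11 14 12
f 13 9 15
f 13 15 14
f 14 15 16
f 14 16 12
f 15 9 17
f 15 17 16
f 16 17 18
f 16 18 12
f 17 9 19
f 17 19 18
f 18 19 20
f 18 20 12
f 19 9 21
f 19 21 20
f 20 21 22
f 20 22 12
f 21 9 23
f 21 23 22
f 22 23 24
f 22 24 12
f 23 9 25
f 23 25 24
f 24 25 26
f 24 26 12
f 25 9 27
f 25 27 26
f 26 27 28
f 26 28 12
f 27 9 29
f 27 29 28
f 28 29 30
f 28 30 12
f 29 9 31
f 29 31 30
f 30 31 32
f 30 32 12
f 31 9 33
f 31 33 32
f 32 33 34
f 32 34 12
f 33 9 35
f 33 35 34
f 34 35 36
f 34 36 12
f 35 9 10
f 35 10 36
f 36 10 11
f 36 11 12
f 38 37 40
f 38 40 39
f 40 37 41
f 40 41 39
f 41 37 42
f 41 42 39
f 42 37 43
f 42 43 39
f 43 37 44
f 43 44 39
f 44 37 45
f 44 45 39
f 45 37 46
f 45 46 39
f 46 37 47
f 46 47 39
f 47 37 48
f 47 48 39
f 48 37 38
f 48 38 39
f 50 49 53
f 50 53 51
f 51 53 54
f 51 54 52
f 53 49 55
f 53 55 54
f 54 55 56
f 54 56 52
f 55 49 57
f 55 57 56
f 56 57 58
f 56 58 52
f 57 49 59
f 57 59 58
f 58 59 60
f 58 60 52
f 59 49 61
f 59 61 60
f 60 61 62
f 60 62 52
f 61 49 63
f 61 63 62
f 62 63 64
f 62 64 52
f 63 49 65
f 63 65 64
f 64 65 66
f 64 66 52
f 65 49 67
f 65 67 66
f 66 67 68
f 66 68 52
f 67 49 69
f 67 69 68
f 68 69 70
f 68 70 52
f 69 49 71
f 69 71 70
f 70 71 72
f 70 72 52
f 71 49 73
f 71 73 72
f 72 73 74
f 72 74 52
f 73 49 75
f 73 75 74
f 74 75 76
f 74 76 52
f 75 49 77
f 75 77 76
f 76 77 78
f 76 78 52
f 77 49 79
f 77 79 78
f 78 79 80
f 78 80 52
f 79 49 81
f 79 81 80
f 80 81 82
f 80 82 52
f 81 49 50
f 81 50 82
f 82 50 51
f 82 51 52
f 83 120 99
f 120 94 123
f 99 123 88
f 120 123 99
f 83 99 95
f 99 88 100
f 95 100 84
f 99 100 95
f 83 95 104
f 95 84 105
f 104 105 90
f 95 105 104
f 83 104 116
f 104 90 119
f 116 119 93
f 104 119 116
f 83 116 120
f 116 93 124
f 120 124 94
f 116 124 120
f 84 100 111
f 100 88 114
f 111 114 92
f 100 114 111
f 88 123 101
f 123 94 122
f 101 122 87
f 123 122 101
f 94 124 121
f 124 93 117
f 121 117 85
f 124 117 121
f 93 119 118
f 119 90 106
f 118 106 89
f 119 106 118
f 90 105 110
f 105 84 107
f 110 107 91
f 105 107 110
f 86 112 98
f 112 92 113
f 98 113 87
f 112 113 98
f 86 98 96
f 98 87 97
f 96 97 85
f 98 97 96
f 86 96 103
f 96 85 102
f 103 102 89
f 96 102 103
f 86 103 108
f 103 89 109
f 108 109 91
f 103 109 108
f 86 108 112
f 108 91 115
f 112 115 92
f 108 115 112
f 87 113 101
f 113 92 114
f 101 114 88
f 113 114 101
f 85 97 121
f 97 87 122
f 121 122 94
f 97 122 121
f 89 102 118
f 102 85 117
f 118 117 93
f 102 117 118
f 91 109 110
f 109 89 106
f 110 106 90
f 109 106 110
f 92 115 111
f 115 91 107
f 111 107 84
f 115 107 111

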